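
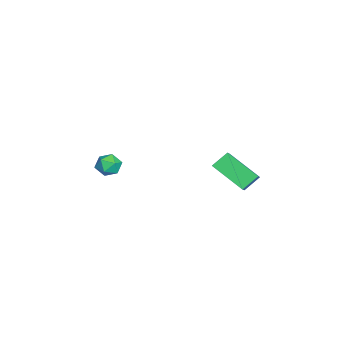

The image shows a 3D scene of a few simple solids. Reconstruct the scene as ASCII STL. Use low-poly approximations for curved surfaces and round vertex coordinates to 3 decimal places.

solid 
facet normal -0.427 0.652 0.626
outer loop
vertex -0.578 2.151 0.571
vertex 0.245 3.711 -0.493
vertex -1.535 2.186 -0.118
endloop
endfacet
facet normal -0.399 -0.758 0.516
outer loop
vertex -1.065 1.469 -0.807
vertex -0.578 2.151 0.571
vertex -1.535 2.186 -0.118
endloop
endfacet
facet normal -0.427 0.652 0.626
outer loop
vertex -1.535 2.186 -0.118
vertex 0.245 3.711 -0.493
vertex -0.712 3.746 -1.182
endloop
endfacet
facet normal -0.811 0.030 -0.584
outer loop
vertex -0.712 3.746 -1.182
vertex -1.065 1.469 -0.807
vertex -1.535 2.186 -0.118
endloop
endfacet
facet normal 0.811 -0.030 0.584
outer loop
vertex -0.578 2.151 0.571
vertex 0.715 2.994 -1.182
vertex 0.245 3.711 -0.493
endloop
endfacet
facet normal -0.399 -0.758 0.516
outer loop
vertex -0.108 1.434 -0.118
vertex -0.578 2.151 0.571
vertex -1.065 1.469 -0.807
endloop
endfacet
facet normal 0.811 -0.030 0.584
outer loop
vertex -0.108 1.434 -0.118
vertex 0.715 2.994 -1.182
vertex -0.578 2.151 0.571
endloop
endfacet
facet normal 0.399 0.758 -0.516
outer loop
vertex 0.245 3.711 -0.493
vertex 0.715 2.994 -1.182
vertex -0.712 3.746 -1.182
endloop
endfacet
facet normal -0.811 0.030 -0.584
outer loop
vertex -0.242 3.029 -1.871
vertex -1.065 1.469 -0.807
vertex -0.712 3.746 -1.182
endloop
endfacet
facet normal 0.399 0.758 -0.516
outer loop
vertex -0.712 3.746 -1.182
vertex 0.715 2.994 -1.182
vertex -0.242 3.029 -1.871
endloop
endfacet
facet normal 0.427 -0.652 -0.626
outer loop
vertex -0.242 3.029 -1.871
vertex -0.108 1.434 -0.118
vertex -1.065 1.469 -0.807
endloop
endfacet
facet normal 0.427 -0.652 -0.626
outer loop
vertex 0.715 2.994 -1.182
vertex -0.108 1.434 -0.118
vertex -0.242 3.029 -1.871
endloop
endfacet
facet normal -0.682 0.560 0.470
outer loop
vertex -1.929 -3.706 -1.09
vertex -1.48 -3.658 -0.496
vertex -1.436 -3.148 -1.039
endloop
endfacet
facet normal -0.717 0.655 -0.236
outer loop
vertex -1.929 -3.706 -1.09
vertex -1.436 -3.148 -1.039
vertex -1.539 -3.496 -1.691
endloop
endfacet
facet normal -0.842 0.021 -0.539
outer loop
vertex -1.929 -3.706 -1.09
vertex -1.539 -3.496 -1.691
vertex -1.647 -4.222 -1.551
endloop
endfacet
facet normal -0.885 -0.466 -0.020
outer loop
vertex -1.929 -3.706 -1.09
vertex -1.647 -4.222 -1.551
vertex -1.611 -4.322 -0.812
endloop
endfacet
facet normal -0.785 -0.133 0.604
outer loop
vertex -1.929 -3.706 -1.09
vertex -1.611 -4.322 -0.812
vertex -1.48 -3.658 -0.496
endloop
endfacet
facet normal -0.080 0.885 -0.460
outer loop
vertex -1.539 -3.496 -1.691
vertex -1.436 -3.148 -1.039
vertex -0.849 -3.318 -1.468
endloop
endfacet
facet normal -0.024 0.730 0.683
outer loop
vertex -1.436 -3.148 -1.039
vertex -1.48 -3.658 -0.496
vertex -0.813 -3.418 -0.729
endloop
endfacet
facet normal -0.190 -0.391 0.901
outer loop
vertex -1.48 -3.658 -0.496
vertex -1.611 -4.322 -0.812
vertex -0.921 -4.144 -0.589
endloop
endfacet
facet normal -0.349 -0.931 -0.109
outer loop
vertex -1.611 -4.322 -0.812
vertex -1.647 -4.222 -1.551
vertex -1.024 -4.492 -1.241
endloop
endfacet
facet normal -0.281 -0.141 -0.949
outer loop
vertex -1.647 -4.222 -1.551
vertex -1.539 -3.496 -1.691
vertex -0.98 -3.982 -1.784
endloop
endfacet
facet normal 0.885 0.466 0.020
outer loop
vertex -0.531 -3.934 -1.19
vertex -0.849 -3.318 -1.468
vertex -0.813 -3.418 -0.729
endloop
endfacet
facet normal 0.842 -0.021 0.539
outer loop
vertex -0.531 -3.934 -1.19
vertex -0.813 -3.418 -0.729
vertex -0.921 -4.144 -0.589
endloop
endfacet
facet normal 0.717 -0.655 0.236
outer loop
vertex -0.531 -3.934 -1.19
vertex -0.921 -4.144 -0.589
vertex -1.024 -4.492 -1.241
endloop
endfacet
facet normal 0.682 -0.560 -0.470
outer loop
vertex -0.531 -3.934 -1.19
vertex -1.024 -4.492 -1.241
vertex -0.98 -3.982 -1.784
endloop
endfacet
facet normal 0.785 0.133 -0.604
outer loop
vertex -0.531 -3.934 -1.19
vertex -0.98 -3.982 -1.784
vertex -0.849 -3.318 -1.468
endloop
endfacet
facet normal 0.349 0.931 0.109
outer loop
vertex -0.813 -3.418 -0.729
vertex -0.849 -3.318 -1.468
vertex -1.436 -3.148 -1.039
endloop
endfacet
facet normal 0.281 0.141 0.949
outer loop
vertex -0.921 -4.144 -0.589
vertex -0.813 -3.418 -0.729
vertex -1.48 -3.658 -0.496
endloop
endfacet
facet normal 0.080 -0.885 0.460
outer loop
vertex -1.024 -4.492 -1.241
vertex -0.921 -4.144 -0.589
vertex -1.611 -4.322 -0.812
endloop
endfacet
facet normal 0.024 -0.730 -0.683
outer loop
vertex -0.98 -3.982 -1.784
vertex -1.024 -4.492 -1.241
vertex -1.647 -4.222 -1.551
endloop
endfacet
facet normal 0.190 0.391 -0.901
outer loop
vertex -0.849 -3.318 -1.468
vertex -0.98 -3.982 -1.784
vertex -1.539 -3.496 -1.691
endloop
endfacet

endsolid


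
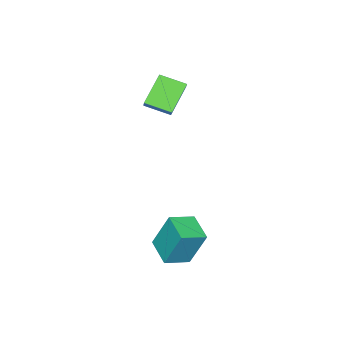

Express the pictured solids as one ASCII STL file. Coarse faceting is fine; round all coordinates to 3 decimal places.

solid 
facet normal -0.493 -0.832 0.256
outer loop
vertex 3.087 3.18 -0.596
vertex 1.875 3.771 -1.008
vertex 3.382 2.386 -2.605
endloop
endfacet
facet normal 0.860 -0.419 0.292
outer loop
vertex 4.165 3.709 -3.012
vertex 3.087 3.18 -0.596
vertex 3.382 2.386 -2.605
endloop
endfacet
facet normal -0.493 -0.832 0.256
outer loop
vertex 3.382 2.386 -2.605
vertex 1.875 3.771 -1.008
vertex 2.17 2.978 -3.017
endloop
endfacet
facet normal 0.136 -0.364 -0.922
outer loop
vertex 2.17 2.978 -3.017
vertex 4.165 3.709 -3.012
vertex 3.382 2.386 -2.605
endloop
endfacet
facet normal -0.136 0.364 0.921
outer loop
vertex 3.087 3.18 -0.596
vertex 2.658 5.094 -1.415
vertex 1.875 3.771 -1.008
endloop
endfacet
facet normal 0.860 -0.419 0.292
outer loop
vertex 3.87 4.502 -1.003
vertex 3.087 3.18 -0.596
vertex 4.165 3.709 -3.012
endloop
endfacet
facet normal -0.135 0.364 0.922
outer loop
vertex 3.87 4.502 -1.003
vertex 2.658 5.094 -1.415
vertex 3.087 3.18 -0.596
endloop
endfacet
facet normal -0.860 0.419 -0.292
outer loop
vertex 1.875 3.771 -1.008
vertex 2.658 5.094 -1.415
vertex 2.17 2.978 -3.017
endloop
endfacet
facet normal 0.136 -0.364 -0.921
outer loop
vertex 2.953 4.3 -3.424
vertex 4.165 3.709 -3.012
vertex 2.17 2.978 -3.017
endloop
endfacet
facet normal -0.860 0.419 -0.292
outer loop
vertex 2.17 2.978 -3.017
vertex 2.658 5.094 -1.415
vertex 2.953 4.3 -3.424
endloop
endfacet
facet normal 0.493 0.832 -0.256
outer loop
vertex 2.953 4.3 -3.424
vertex 3.87 4.502 -1.003
vertex 4.165 3.709 -3.012
endloop
endfacet
facet normal 0.493 0.831 -0.256
outer loop
vertex 2.658 5.094 -1.415
vertex 3.87 4.502 -1.003
vertex 2.953 4.3 -3.424
endloop
endfacet
facet normal -0.561 -0.483 -0.672
outer loop
vertex -3.476 -2.461 3.733
vertex -4.035 -1.143 3.252
vertex -2.032 -2.325 2.43
endloop
endfacet
facet normal 0.370 -0.873 0.319
outer loop
vertex -1.465 -1.837 3.108
vertex -3.476 -2.461 3.733
vertex -2.032 -2.325 2.43
endloop
endfacet
facet normal -0.561 -0.484 -0.672
outer loop
vertex -2.032 -2.325 2.43
vertex -4.035 -1.143 3.252
vertex -2.591 -1.007 1.948
endloop
endfacet
facet normal 0.740 0.069 -0.669
outer loop
vertex -2.591 -1.007 1.948
vertex -1.465 -1.837 3.108
vertex -2.032 -2.325 2.43
endloop
endfacet
facet normal -0.740 -0.070 0.669
outer loop
vertex -3.476 -2.461 3.733
vertex -3.468 -0.655 3.93
vertex -4.035 -1.143 3.252
endloop
endfacet
facet normal 0.370 -0.873 0.318
outer loop
vertex -2.909 -1.973 4.412
vertex -3.476 -2.461 3.733
vertex -1.465 -1.837 3.108
endloop
endfacet
facet normal -0.741 -0.070 0.668
outer loop
vertex -2.909 -1.973 4.412
vertex -3.468 -0.655 3.93
vertex -3.476 -2.461 3.733
endloop
endfacet
facet normal -0.370 0.873 -0.319
outer loop
vertex -4.035 -1.143 3.252
vertex -3.468 -0.655 3.93
vertex -2.591 -1.007 1.948
endloop
endfacet
facet normal 0.740 0.070 -0.669
outer loop
vertex -2.024 -0.519 2.627
vertex -1.465 -1.837 3.108
vertex -2.591 -1.007 1.948
endloop
endfacet
facet normal -0.370 0.873 -0.319
outer loop
vertex -2.591 -1.007 1.948
vertex -3.468 -0.655 3.93
vertex -2.024 -0.519 2.627
endloop
endfacet
facet normal 0.561 0.483 0.672
outer loop
vertex -2.024 -0.519 2.627
vertex -2.909 -1.973 4.412
vertex -1.465 -1.837 3.108
endloop
endfacet
facet normal 0.561 0.484 0.672
outer loop
vertex -3.468 -0.655 3.93
vertex -2.909 -1.973 4.412
vertex -2.024 -0.519 2.627
endloop
endfacet

endsolid


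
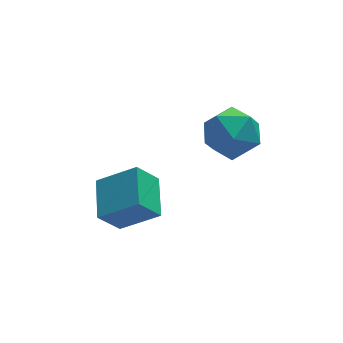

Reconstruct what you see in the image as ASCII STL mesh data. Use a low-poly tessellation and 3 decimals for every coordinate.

solid 
facet normal -0.895 0.219 0.389
outer loop
vertex 0.232 2.223 3.695
vertex -0.035 1.109 3.709
vertex 0.477 1.587 4.616
endloop
endfacet
facet normal -0.406 0.698 0.590
outer loop
vertex 0.232 2.223 3.695
vertex 0.477 1.587 4.616
vertex 1.237 2.354 4.231
endloop
endfacet
facet normal -0.129 0.992 0.000
outer loop
vertex 0.232 2.223 3.695
vertex 1.237 2.354 4.231
vertex 1.195 2.349 3.086
endloop
endfacet
facet normal -0.447 0.694 -0.564
outer loop
vertex 0.232 2.223 3.695
vertex 1.195 2.349 3.086
vertex 0.409 1.58 2.763
endloop
endfacet
facet normal -0.921 0.217 -0.324
outer loop
vertex 0.232 2.223 3.695
vertex 0.409 1.58 2.763
vertex -0.035 1.109 3.709
endloop
endfacet
facet normal 0.117 0.351 0.929
outer loop
vertex 1.237 2.354 4.231
vertex 0.477 1.587 4.616
vertex 1.591 1.32 4.577
endloop
endfacet
facet normal -0.674 -0.425 0.604
outer loop
vertex 0.477 1.587 4.616
vertex -0.035 1.109 3.709
vertex 0.805 0.551 4.254
endloop
endfacet
facet normal -0.716 -0.429 -0.550
outer loop
vertex -0.035 1.109 3.709
vertex 0.409 1.58 2.763
vertex 0.763 0.546 3.109
endloop
endfacet
facet normal 0.049 0.343 -0.938
outer loop
vertex 0.409 1.58 2.763
vertex 1.195 2.349 3.086
vertex 1.523 1.313 2.724
endloop
endfacet
facet normal 0.564 0.825 -0.024
outer loop
vertex 1.195 2.349 3.086
vertex 1.237 2.354 4.231
vertex 2.035 1.791 3.631
endloop
endfacet
facet normal 0.447 -0.694 0.564
outer loop
vertex 1.768 0.677 3.645
vertex 1.591 1.32 4.577
vertex 0.805 0.551 4.254
endloop
endfacet
facet normal 0.129 -0.992 -0.000
outer loop
vertex 1.768 0.677 3.645
vertex 0.805 0.551 4.254
vertex 0.763 0.546 3.109
endloop
endfacet
facet normal 0.406 -0.698 -0.590
outer loop
vertex 1.768 0.677 3.645
vertex 0.763 0.546 3.109
vertex 1.523 1.313 2.724
endloop
endfacet
facet normal 0.895 -0.219 -0.389
outer loop
vertex 1.768 0.677 3.645
vertex 1.523 1.313 2.724
vertex 2.035 1.791 3.631
endloop
endfacet
facet normal 0.921 -0.217 0.324
outer loop
vertex 1.768 0.677 3.645
vertex 2.035 1.791 3.631
vertex 1.591 1.32 4.577
endloop
endfacet
facet normal -0.049 -0.343 0.938
outer loop
vertex 0.805 0.551 4.254
vertex 1.591 1.32 4.577
vertex 0.477 1.587 4.616
endloop
endfacet
facet normal -0.564 -0.825 0.024
outer loop
vertex 0.763 0.546 3.109
vertex 0.805 0.551 4.254
vertex -0.035 1.109 3.709
endloop
endfacet
facet normal -0.117 -0.351 -0.929
outer loop
vertex 1.523 1.313 2.724
vertex 0.763 0.546 3.109
vertex 0.409 1.58 2.763
endloop
endfacet
facet normal 0.674 0.425 -0.604
outer loop
vertex 2.035 1.791 3.631
vertex 1.523 1.313 2.724
vertex 1.195 2.349 3.086
endloop
endfacet
facet normal 0.716 0.429 0.550
outer loop
vertex 1.591 1.32 4.577
vertex 2.035 1.791 3.631
vertex 1.237 2.354 4.231
endloop
endfacet
facet normal -0.617 -0.091 0.782
outer loop
vertex -2.354 0.991 0.943
vertex -2.049 2.587 1.37
vertex -3.694 1.514 -0.054
endloop
endfacet
facet normal -0.181 -0.950 -0.255
outer loop
vertex -2.891 1.633 -1.07
vertex -2.354 0.991 0.943
vertex -3.694 1.514 -0.054
endloop
endfacet
facet normal -0.617 -0.091 0.782
outer loop
vertex -3.694 1.514 -0.054
vertex -2.049 2.587 1.37
vertex -3.389 3.11 0.373
endloop
endfacet
facet normal -0.765 0.299 -0.570
outer loop
vertex -3.389 3.11 0.373
vertex -2.891 1.633 -1.07
vertex -3.694 1.514 -0.054
endloop
endfacet
facet normal 0.765 -0.299 0.570
outer loop
vertex -2.354 0.991 0.943
vertex -1.246 2.706 0.354
vertex -2.049 2.587 1.37
endloop
endfacet
facet normal -0.181 -0.950 -0.255
outer loop
vertex -1.551 1.11 -0.073
vertex -2.354 0.991 0.943
vertex -2.891 1.633 -1.07
endloop
endfacet
facet normal 0.765 -0.299 0.570
outer loop
vertex -1.551 1.11 -0.073
vertex -1.246 2.706 0.354
vertex -2.354 0.991 0.943
endloop
endfacet
facet normal 0.181 0.950 0.255
outer loop
vertex -2.049 2.587 1.37
vertex -1.246 2.706 0.354
vertex -3.389 3.11 0.373
endloop
endfacet
facet normal -0.765 0.299 -0.570
outer loop
vertex -2.586 3.229 -0.643
vertex -2.891 1.633 -1.07
vertex -3.389 3.11 0.373
endloop
endfacet
facet normal 0.181 0.950 0.255
outer loop
vertex -3.389 3.11 0.373
vertex -1.246 2.706 0.354
vertex -2.586 3.229 -0.643
endloop
endfacet
facet normal 0.617 0.091 -0.782
outer loop
vertex -2.586 3.229 -0.643
vertex -1.551 1.11 -0.073
vertex -2.891 1.633 -1.07
endloop
endfacet
facet normal 0.617 0.091 -0.782
outer loop
vertex -1.246 2.706 0.354
vertex -1.551 1.11 -0.073
vertex -2.586 3.229 -0.643
endloop
endfacet

endsolid


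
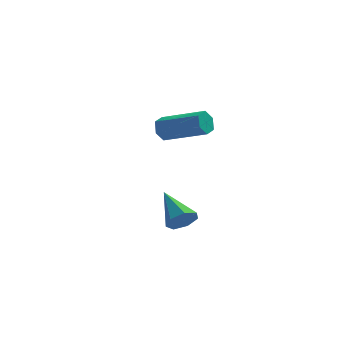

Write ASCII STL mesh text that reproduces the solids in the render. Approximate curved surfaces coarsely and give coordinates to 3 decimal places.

solid 
facet normal 0.506 -0.697 -0.509
outer loop
vertex -2.381 -3.703 -2.524
vertex -2.937 -3.777 -2.975
vertex -2.374 -3.331 -3.026
endloop
endfacet
facet normal 0.644 0.611 0.461
outer loop
vertex -2.381 -3.703 -2.524
vertex -2.374 -3.331 -3.026
vertex -3.863 -2.503 -2.045
endloop
endfacet
facet normal 0.506 -0.697 -0.509
outer loop
vertex -2.374 -3.331 -3.026
vertex -2.937 -3.777 -2.975
vertex -2.791 -3.295 -3.49
endloop
endfacet
facet normal 0.346 0.907 -0.240
outer loop
vertex -2.374 -3.331 -3.026
vertex -2.791 -3.295 -3.49
vertex -3.863 -2.503 -2.045
endloop
endfacet
facet normal 0.507 -0.696 -0.508
outer loop
vertex -2.791 -3.295 -3.49
vertex -2.937 -3.777 -2.975
vertex -3.317 -3.622 -3.567
endloop
endfacet
facet normal -0.340 0.695 -0.633
outer loop
vertex -2.791 -3.295 -3.49
vertex -3.317 -3.622 -3.567
vertex -3.863 -2.503 -2.045
endloop
endfacet
facet normal 0.507 -0.696 -0.508
outer loop
vertex -3.317 -3.622 -3.567
vertex -2.937 -3.777 -2.975
vertex -3.557 -4.066 -3.198
endloop
endfacet
facet normal -0.897 0.135 -0.421
outer loop
vertex -3.317 -3.622 -3.567
vertex -3.557 -4.066 -3.198
vertex -3.863 -2.503 -2.045
endloop
endfacet
facet normal 0.507 -0.696 -0.508
outer loop
vertex -3.557 -4.066 -3.198
vertex -2.937 -3.777 -2.975
vertex -3.33 -4.292 -2.662
endloop
endfacet
facet normal -0.906 -0.351 0.236
outer loop
vertex -3.557 -4.066 -3.198
vertex -3.33 -4.292 -2.662
vertex -3.863 -2.503 -2.045
endloop
endfacet
facet normal 0.506 -0.696 -0.510
outer loop
vertex -3.33 -4.292 -2.662
vertex -2.937 -3.777 -2.975
vertex -2.806 -4.131 -2.362
endloop
endfacet
facet normal -0.361 -0.398 0.843
outer loop
vertex -3.33 -4.292 -2.662
vertex -2.806 -4.131 -2.362
vertex -3.863 -2.503 -2.045
endloop
endfacet
facet normal 0.506 -0.696 -0.510
outer loop
vertex -2.806 -4.131 -2.362
vertex -2.937 -3.777 -2.975
vertex -2.381 -3.703 -2.524
endloop
endfacet
facet normal 0.329 0.030 0.944
outer loop
vertex -2.806 -4.131 -2.362
vertex -2.381 -3.703 -2.524
vertex -3.863 -2.503 -2.045
endloop
endfacet
facet normal -0.886 0.305 -0.349
outer loop
vertex -4.277 2.217 -0.922
vertex -4.566 1.962 -0.411
vertex -4.364 2.569 -0.394
endloop
endfacet
facet normal 0.443 0.778 -0.446
outer loop
vertex -4.277 2.217 -0.922
vertex -4.364 2.569 -0.394
vertex -2.345 1.553 -0.161
endloop
endfacet
facet normal 0.443 0.778 -0.446
outer loop
vertex -2.345 1.553 -0.161
vertex -4.364 2.569 -0.394
vertex -2.432 1.905 0.367
endloop
endfacet
facet normal 0.886 -0.304 0.349
outer loop
vertex -2.345 1.553 -0.161
vertex -2.432 1.905 0.367
vertex -2.634 1.298 0.351
endloop
endfacet
facet normal -0.886 0.305 -0.349
outer loop
vertex -4.364 2.569 -0.394
vertex -4.566 1.962 -0.411
vertex -4.653 2.314 0.117
endloop
endfacet
facet normal 0.104 0.865 0.491
outer loop
vertex -4.364 2.569 -0.394
vertex -4.653 2.314 0.117
vertex -2.432 1.905 0.367
endloop
endfacet
facet normal 0.104 0.866 0.489
outer loop
vertex -2.432 1.905 0.367
vertex -4.653 2.314 0.117
vertex -2.721 1.651 0.878
endloop
endfacet
facet normal 0.886 -0.304 0.350
outer loop
vertex -2.432 1.905 0.367
vertex -2.721 1.651 0.878
vertex -2.634 1.298 0.351
endloop
endfacet
facet normal -0.886 0.304 -0.349
outer loop
vertex -4.653 2.314 0.117
vertex -4.566 1.962 -0.411
vertex -4.855 1.707 0.101
endloop
endfacet
facet normal -0.339 0.088 0.937
outer loop
vertex -4.653 2.314 0.117
vertex -4.855 1.707 0.101
vertex -2.721 1.651 0.878
endloop
endfacet
facet normal -0.339 0.088 0.937
outer loop
vertex -2.721 1.651 0.878
vertex -4.855 1.707 0.101
vertex -2.923 1.043 0.862
endloop
endfacet
facet normal 0.886 -0.304 0.350
outer loop
vertex -2.721 1.651 0.878
vertex -2.923 1.043 0.862
vertex -2.634 1.298 0.351
endloop
endfacet
facet normal -0.886 0.304 -0.349
outer loop
vertex -4.855 1.707 0.101
vertex -4.566 1.962 -0.411
vertex -4.768 1.355 -0.427
endloop
endfacet
facet normal -0.443 -0.778 0.446
outer loop
vertex -4.855 1.707 0.101
vertex -4.768 1.355 -0.427
vertex -2.923 1.043 0.862
endloop
endfacet
facet normal -0.443 -0.778 0.446
outer loop
vertex -2.923 1.043 0.862
vertex -4.768 1.355 -0.427
vertex -2.836 0.691 0.334
endloop
endfacet
facet normal 0.886 -0.305 0.349
outer loop
vertex -2.923 1.043 0.862
vertex -2.836 0.691 0.334
vertex -2.634 1.298 0.351
endloop
endfacet
facet normal -0.886 0.304 -0.350
outer loop
vertex -4.768 1.355 -0.427
vertex -4.566 1.962 -0.411
vertex -4.479 1.609 -0.938
endloop
endfacet
facet normal -0.105 -0.866 -0.490
outer loop
vertex -4.768 1.355 -0.427
vertex -4.479 1.609 -0.938
vertex -2.836 0.691 0.334
endloop
endfacet
facet normal -0.104 -0.865 -0.490
outer loop
vertex -2.836 0.691 0.334
vertex -4.479 1.609 -0.938
vertex -2.547 0.946 -0.177
endloop
endfacet
facet normal 0.886 -0.305 0.349
outer loop
vertex -2.836 0.691 0.334
vertex -2.547 0.946 -0.177
vertex -2.634 1.298 0.351
endloop
endfacet
facet normal -0.886 0.304 -0.350
outer loop
vertex -4.479 1.609 -0.938
vertex -4.566 1.962 -0.411
vertex -4.277 2.217 -0.922
endloop
endfacet
facet normal 0.339 -0.088 -0.937
outer loop
vertex -4.479 1.609 -0.938
vertex -4.277 2.217 -0.922
vertex -2.547 0.946 -0.177
endloop
endfacet
facet normal 0.339 -0.088 -0.937
outer loop
vertex -2.547 0.946 -0.177
vertex -4.277 2.217 -0.922
vertex -2.345 1.553 -0.161
endloop
endfacet
facet normal 0.886 -0.304 0.349
outer loop
vertex -2.547 0.946 -0.177
vertex -2.345 1.553 -0.161
vertex -2.634 1.298 0.351
endloop
endfacet

endsolid


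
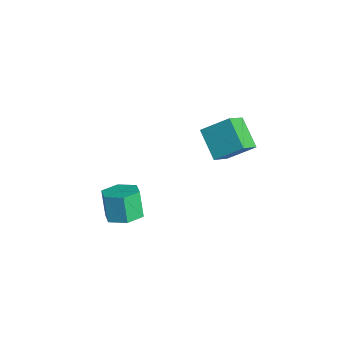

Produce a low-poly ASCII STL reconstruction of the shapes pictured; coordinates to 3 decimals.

solid 
facet normal -0.834 0.039 0.551
outer loop
vertex -2.593 1.281 3.144
vertex -1.82 2.585 4.222
vertex -3.171 2.413 2.188
endloop
endfacet
facet normal -0.416 -0.701 -0.579
outer loop
vertex -1.52 2.335 1.098
vertex -2.593 1.281 3.144
vertex -3.171 2.413 2.188
endloop
endfacet
facet normal -0.834 0.039 0.551
outer loop
vertex -3.171 2.413 2.188
vertex -1.82 2.585 4.222
vertex -2.398 3.717 3.266
endloop
endfacet
facet normal -0.363 0.712 -0.601
outer loop
vertex -2.398 3.717 3.266
vertex -1.52 2.335 1.098
vertex -3.171 2.413 2.188
endloop
endfacet
facet normal 0.363 -0.712 0.601
outer loop
vertex -2.593 1.281 3.144
vertex -0.169 2.507 3.132
vertex -1.82 2.585 4.222
endloop
endfacet
facet normal -0.416 -0.701 -0.579
outer loop
vertex -0.942 1.203 2.054
vertex -2.593 1.281 3.144
vertex -1.52 2.335 1.098
endloop
endfacet
facet normal 0.363 -0.712 0.601
outer loop
vertex -0.942 1.203 2.054
vertex -0.169 2.507 3.132
vertex -2.593 1.281 3.144
endloop
endfacet
facet normal 0.416 0.701 0.579
outer loop
vertex -1.82 2.585 4.222
vertex -0.169 2.507 3.132
vertex -2.398 3.717 3.266
endloop
endfacet
facet normal -0.363 0.712 -0.601
outer loop
vertex -0.747 3.639 2.176
vertex -1.52 2.335 1.098
vertex -2.398 3.717 3.266
endloop
endfacet
facet normal 0.416 0.701 0.579
outer loop
vertex -2.398 3.717 3.266
vertex -0.169 2.507 3.132
vertex -0.747 3.639 2.176
endloop
endfacet
facet normal 0.834 -0.039 -0.551
outer loop
vertex -0.747 3.639 2.176
vertex -0.942 1.203 2.054
vertex -1.52 2.335 1.098
endloop
endfacet
facet normal 0.834 -0.039 -0.551
outer loop
vertex -0.169 2.507 3.132
vertex -0.942 1.203 2.054
vertex -0.747 3.639 2.176
endloop
endfacet
facet normal 0.403 -0.075 -0.912
outer loop
vertex -0.347 -3.228 -0.164
vertex -1.071 -3.971 -0.423
vertex -1.279 -2.936 -0.6
endloop
endfacet
facet normal 0.280 0.959 0.045
outer loop
vertex -0.347 -3.228 -0.164
vertex -1.279 -2.936 -0.6
vertex -1.004 -3.106 1.323
endloop
endfacet
facet normal 0.279 0.959 0.045
outer loop
vertex -1.004 -3.106 1.323
vertex -1.279 -2.936 -0.6
vertex -1.937 -2.814 0.886
endloop
endfacet
facet normal -0.404 0.075 0.912
outer loop
vertex -1.004 -3.106 1.323
vertex -1.937 -2.814 0.886
vertex -1.729 -3.849 1.063
endloop
endfacet
facet normal 0.404 -0.075 -0.912
outer loop
vertex -1.279 -2.936 -0.6
vertex -1.071 -3.971 -0.423
vertex -2.004 -3.68 -0.86
endloop
endfacet
facet normal -0.615 0.715 -0.331
outer loop
vertex -1.279 -2.936 -0.6
vertex -2.004 -3.68 -0.86
vertex -1.937 -2.814 0.886
endloop
endfacet
facet normal -0.616 0.715 -0.331
outer loop
vertex -1.937 -2.814 0.886
vertex -2.004 -3.68 -0.86
vertex -2.661 -3.558 0.627
endloop
endfacet
facet normal -0.403 0.075 0.912
outer loop
vertex -1.937 -2.814 0.886
vertex -2.661 -3.558 0.627
vertex -1.729 -3.849 1.063
endloop
endfacet
facet normal 0.404 -0.075 -0.912
outer loop
vertex -2.004 -3.68 -0.86
vertex -1.071 -3.971 -0.423
vertex -1.796 -4.714 -0.683
endloop
endfacet
facet normal -0.894 -0.244 -0.375
outer loop
vertex -2.004 -3.68 -0.86
vertex -1.796 -4.714 -0.683
vertex -2.661 -3.558 0.627
endloop
endfacet
facet normal -0.894 -0.244 -0.375
outer loop
vertex -2.661 -3.558 0.627
vertex -1.796 -4.714 -0.683
vertex -2.453 -4.592 0.804
endloop
endfacet
facet normal -0.403 0.075 0.912
outer loop
vertex -2.661 -3.558 0.627
vertex -2.453 -4.592 0.804
vertex -1.729 -3.849 1.063
endloop
endfacet
facet normal 0.404 -0.075 -0.912
outer loop
vertex -1.796 -4.714 -0.683
vertex -1.071 -3.971 -0.423
vertex -0.863 -5.006 -0.246
endloop
endfacet
facet normal -0.279 -0.959 -0.045
outer loop
vertex -1.796 -4.714 -0.683
vertex -0.863 -5.006 -0.246
vertex -2.453 -4.592 0.804
endloop
endfacet
facet normal -0.279 -0.959 -0.045
outer loop
vertex -2.453 -4.592 0.804
vertex -0.863 -5.006 -0.246
vertex -1.521 -4.884 1.24
endloop
endfacet
facet normal -0.403 0.075 0.912
outer loop
vertex -2.453 -4.592 0.804
vertex -1.521 -4.884 1.24
vertex -1.729 -3.849 1.063
endloop
endfacet
facet normal 0.403 -0.075 -0.912
outer loop
vertex -0.863 -5.006 -0.246
vertex -1.071 -3.971 -0.423
vertex -0.139 -4.262 0.013
endloop
endfacet
facet normal 0.616 -0.715 0.331
outer loop
vertex -0.863 -5.006 -0.246
vertex -0.139 -4.262 0.013
vertex -1.521 -4.884 1.24
endloop
endfacet
facet normal 0.616 -0.715 0.331
outer loop
vertex -1.521 -4.884 1.24
vertex -0.139 -4.262 0.013
vertex -0.796 -4.14 1.5
endloop
endfacet
facet normal -0.404 0.075 0.912
outer loop
vertex -1.521 -4.884 1.24
vertex -0.796 -4.14 1.5
vertex -1.729 -3.849 1.063
endloop
endfacet
facet normal 0.403 -0.075 -0.912
outer loop
vertex -0.139 -4.262 0.013
vertex -1.071 -3.971 -0.423
vertex -0.347 -3.228 -0.164
endloop
endfacet
facet normal 0.894 0.244 0.375
outer loop
vertex -0.139 -4.262 0.013
vertex -0.347 -3.228 -0.164
vertex -0.796 -4.14 1.5
endloop
endfacet
facet normal 0.894 0.244 0.375
outer loop
vertex -0.796 -4.14 1.5
vertex -0.347 -3.228 -0.164
vertex -1.004 -3.106 1.323
endloop
endfacet
facet normal -0.404 0.075 0.912
outer loop
vertex -0.796 -4.14 1.5
vertex -1.004 -3.106 1.323
vertex -1.729 -3.849 1.063
endloop
endfacet

endsolid


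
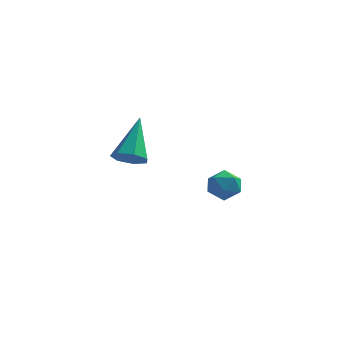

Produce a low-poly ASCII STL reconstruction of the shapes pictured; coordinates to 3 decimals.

solid 
facet normal -0.897 -0.314 0.312
outer loop
vertex 1.617 -1.068 -2.448
vertex 1.725 -1.705 -2.778
vertex 1.933 -1.614 -2.089
endloop
endfacet
facet normal -0.614 0.154 0.774
outer loop
vertex 1.617 -1.068 -2.448
vertex 1.933 -1.614 -2.089
vertex 2.189 -0.938 -2.02
endloop
endfacet
facet normal -0.491 0.760 0.425
outer loop
vertex 1.617 -1.068 -2.448
vertex 2.189 -0.938 -2.02
vertex 2.137 -0.611 -2.665
endloop
endfacet
facet normal -0.696 0.671 -0.254
outer loop
vertex 1.617 -1.068 -2.448
vertex 2.137 -0.611 -2.665
vertex 1.851 -1.085 -3.134
endloop
endfacet
facet normal -0.946 0.007 -0.323
outer loop
vertex 1.617 -1.068 -2.448
vertex 1.851 -1.085 -3.134
vertex 1.725 -1.705 -2.778
endloop
endfacet
facet normal 0.014 -0.107 0.994
outer loop
vertex 2.189 -0.938 -2.02
vertex 1.933 -1.614 -2.089
vertex 2.649 -1.495 -2.086
endloop
endfacet
facet normal -0.443 -0.862 0.248
outer loop
vertex 1.933 -1.614 -2.089
vertex 1.725 -1.705 -2.778
vertex 2.363 -1.969 -2.555
endloop
endfacet
facet normal -0.525 -0.341 -0.780
outer loop
vertex 1.725 -1.705 -2.778
vertex 1.851 -1.085 -3.134
vertex 2.311 -1.642 -3.2
endloop
endfacet
facet normal -0.119 0.734 -0.669
outer loop
vertex 1.851 -1.085 -3.134
vertex 2.137 -0.611 -2.665
vertex 2.567 -0.966 -3.131
endloop
endfacet
facet normal 0.214 0.878 0.428
outer loop
vertex 2.137 -0.611 -2.665
vertex 2.189 -0.938 -2.02
vertex 2.775 -0.875 -2.442
endloop
endfacet
facet normal 0.696 -0.671 0.254
outer loop
vertex 2.883 -1.512 -2.772
vertex 2.649 -1.495 -2.086
vertex 2.363 -1.969 -2.555
endloop
endfacet
facet normal 0.491 -0.760 -0.425
outer loop
vertex 2.883 -1.512 -2.772
vertex 2.363 -1.969 -2.555
vertex 2.311 -1.642 -3.2
endloop
endfacet
facet normal 0.614 -0.154 -0.774
outer loop
vertex 2.883 -1.512 -2.772
vertex 2.311 -1.642 -3.2
vertex 2.567 -0.966 -3.131
endloop
endfacet
facet normal 0.897 0.314 -0.312
outer loop
vertex 2.883 -1.512 -2.772
vertex 2.567 -0.966 -3.131
vertex 2.775 -0.875 -2.442
endloop
endfacet
facet normal 0.946 -0.007 0.323
outer loop
vertex 2.883 -1.512 -2.772
vertex 2.775 -0.875 -2.442
vertex 2.649 -1.495 -2.086
endloop
endfacet
facet normal 0.119 -0.734 0.669
outer loop
vertex 2.363 -1.969 -2.555
vertex 2.649 -1.495 -2.086
vertex 1.933 -1.614 -2.089
endloop
endfacet
facet normal -0.214 -0.878 -0.428
outer loop
vertex 2.311 -1.642 -3.2
vertex 2.363 -1.969 -2.555
vertex 1.725 -1.705 -2.778
endloop
endfacet
facet normal -0.014 0.107 -0.994
outer loop
vertex 2.567 -0.966 -3.131
vertex 2.311 -1.642 -3.2
vertex 1.851 -1.085 -3.134
endloop
endfacet
facet normal 0.443 0.862 -0.248
outer loop
vertex 2.775 -0.875 -2.442
vertex 2.567 -0.966 -3.131
vertex 2.137 -0.611 -2.665
endloop
endfacet
facet normal 0.525 0.341 0.780
outer loop
vertex 2.649 -1.495 -2.086
vertex 2.775 -0.875 -2.442
vertex 2.189 -0.938 -2.02
endloop
endfacet
facet normal -0.029 -0.704 -0.710
outer loop
vertex -1.448 2.576 -3.468
vertex -2.181 2.732 -3.593
vertex -1.568 3.039 -3.922
endloop
endfacet
facet normal 0.946 0.315 0.071
outer loop
vertex -1.448 2.576 -3.468
vertex -1.568 3.039 -3.922
vertex -2.119 4.268 -2.047
endloop
endfacet
facet normal -0.028 -0.704 -0.710
outer loop
vertex -1.568 3.039 -3.922
vertex -2.181 2.732 -3.593
vertex -2.15 3.271 -4.129
endloop
endfacet
facet normal 0.457 0.799 -0.390
outer loop
vertex -1.568 3.039 -3.922
vertex -2.15 3.271 -4.129
vertex -2.119 4.268 -2.047
endloop
endfacet
facet normal -0.029 -0.704 -0.710
outer loop
vertex -2.15 3.271 -4.129
vertex -2.181 2.732 -3.593
vertex -2.755 3.097 -3.932
endloop
endfacet
facet normal -0.371 0.840 -0.397
outer loop
vertex -2.15 3.271 -4.129
vertex -2.755 3.097 -3.932
vertex -2.119 4.268 -2.047
endloop
endfacet
facet normal -0.029 -0.704 -0.709
outer loop
vertex -2.755 3.097 -3.932
vertex -2.181 2.732 -3.593
vertex -2.928 2.649 -3.48
endloop
endfacet
facet normal -0.912 0.407 0.055
outer loop
vertex -2.755 3.097 -3.932
vertex -2.928 2.649 -3.48
vertex -2.119 4.268 -2.047
endloop
endfacet
facet normal -0.029 -0.704 -0.710
outer loop
vertex -2.928 2.649 -3.48
vertex -2.181 2.732 -3.593
vertex -2.539 2.264 -3.114
endloop
endfacet
facet normal -0.761 -0.174 0.626
outer loop
vertex -2.928 2.649 -3.48
vertex -2.539 2.264 -3.114
vertex -2.119 4.268 -2.047
endloop
endfacet
facet normal -0.029 -0.704 -0.709
outer loop
vertex -2.539 2.264 -3.114
vertex -2.181 2.732 -3.593
vertex -1.88 2.231 -3.108
endloop
endfacet
facet normal -0.031 -0.465 0.885
outer loop
vertex -2.539 2.264 -3.114
vertex -1.88 2.231 -3.108
vertex -2.119 4.268 -2.047
endloop
endfacet
facet normal -0.029 -0.704 -0.709
outer loop
vertex -1.88 2.231 -3.108
vertex -2.181 2.732 -3.593
vertex -1.448 2.576 -3.468
endloop
endfacet
facet normal 0.729 -0.247 0.638
outer loop
vertex -1.88 2.231 -3.108
vertex -1.448 2.576 -3.468
vertex -2.119 4.268 -2.047
endloop
endfacet

endsolid


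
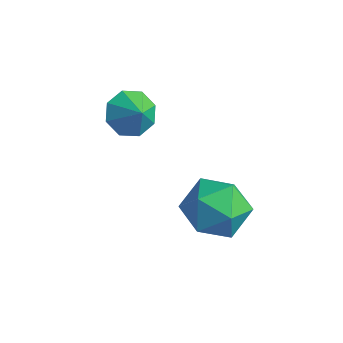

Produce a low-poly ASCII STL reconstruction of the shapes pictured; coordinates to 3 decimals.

solid 
facet normal -0.748 0.655 0.112
outer loop
vertex 1.249 2.685 -3.271
vertex 1.319 2.553 -2.029
vertex 2.001 3.43 -2.605
endloop
endfacet
facet normal -0.369 0.798 -0.477
outer loop
vertex 1.249 2.685 -3.271
vertex 2.001 3.43 -2.605
vertex 2.394 2.96 -3.696
endloop
endfacet
facet normal -0.386 0.221 -0.896
outer loop
vertex 1.249 2.685 -3.271
vertex 2.394 2.96 -3.696
vertex 1.954 1.793 -3.794
endloop
endfacet
facet normal -0.774 -0.279 -0.568
outer loop
vertex 1.249 2.685 -3.271
vertex 1.954 1.793 -3.794
vertex 1.289 1.541 -2.764
endloop
endfacet
facet normal -0.998 -0.010 0.055
outer loop
vertex 1.249 2.685 -3.271
vertex 1.289 1.541 -2.764
vertex 1.319 2.553 -2.029
endloop
endfacet
facet normal 0.308 0.909 -0.281
outer loop
vertex 2.394 2.96 -3.696
vertex 2.001 3.43 -2.605
vertex 3.171 2.999 -2.716
endloop
endfacet
facet normal -0.304 0.677 0.670
outer loop
vertex 2.001 3.43 -2.605
vertex 1.319 2.553 -2.029
vertex 2.506 2.747 -1.686
endloop
endfacet
facet normal -0.710 -0.400 0.579
outer loop
vertex 1.319 2.553 -2.029
vertex 1.289 1.541 -2.764
vertex 2.066 1.58 -1.784
endloop
endfacet
facet normal -0.348 -0.834 -0.429
outer loop
vertex 1.289 1.541 -2.764
vertex 1.954 1.793 -3.794
vertex 2.459 1.11 -2.875
endloop
endfacet
facet normal 0.281 -0.026 -0.959
outer loop
vertex 1.954 1.793 -3.794
vertex 2.394 2.96 -3.696
vertex 3.141 1.987 -3.451
endloop
endfacet
facet normal 0.774 0.279 0.568
outer loop
vertex 3.211 1.855 -2.209
vertex 3.171 2.999 -2.716
vertex 2.506 2.747 -1.686
endloop
endfacet
facet normal 0.386 -0.221 0.896
outer loop
vertex 3.211 1.855 -2.209
vertex 2.506 2.747 -1.686
vertex 2.066 1.58 -1.784
endloop
endfacet
facet normal 0.369 -0.798 0.477
outer loop
vertex 3.211 1.855 -2.209
vertex 2.066 1.58 -1.784
vertex 2.459 1.11 -2.875
endloop
endfacet
facet normal 0.748 -0.655 -0.112
outer loop
vertex 3.211 1.855 -2.209
vertex 2.459 1.11 -2.875
vertex 3.141 1.987 -3.451
endloop
endfacet
facet normal 0.998 0.010 -0.055
outer loop
vertex 3.211 1.855 -2.209
vertex 3.141 1.987 -3.451
vertex 3.171 2.999 -2.716
endloop
endfacet
facet normal 0.348 0.834 0.429
outer loop
vertex 2.506 2.747 -1.686
vertex 3.171 2.999 -2.716
vertex 2.001 3.43 -2.605
endloop
endfacet
facet normal -0.281 0.026 0.959
outer loop
vertex 2.066 1.58 -1.784
vertex 2.506 2.747 -1.686
vertex 1.319 2.553 -2.029
endloop
endfacet
facet normal -0.308 -0.909 0.281
outer loop
vertex 2.459 1.11 -2.875
vertex 2.066 1.58 -1.784
vertex 1.289 1.541 -2.764
endloop
endfacet
facet normal 0.304 -0.677 -0.670
outer loop
vertex 3.141 1.987 -3.451
vertex 2.459 1.11 -2.875
vertex 1.954 1.793 -3.794
endloop
endfacet
facet normal 0.710 0.400 -0.579
outer loop
vertex 3.171 2.999 -2.716
vertex 3.141 1.987 -3.451
vertex 2.394 2.96 -3.696
endloop
endfacet
facet normal -0.710 0.217 -0.670
outer loop
vertex -0.979 2.178 -1.077
vertex -1.552 2.39 -0.402
vertex -0.943 2.85 -0.898
endloop
endfacet
facet normal 0.994 -0.024 -0.111
outer loop
vertex -0.979 2.178 -1.077
vertex -0.943 2.85 -0.898
vertex -0.828 2.17 0.282
endloop
endfacet
facet normal -0.709 0.216 -0.671
outer loop
vertex -0.943 2.85 -0.898
vertex -1.552 2.39 -0.402
vertex -1.264 3.253 -0.429
endloop
endfacet
facet normal 0.863 0.470 0.187
outer loop
vertex -0.943 2.85 -0.898
vertex -1.264 3.253 -0.429
vertex -0.828 2.17 0.282
endloop
endfacet
facet normal -0.710 0.216 -0.670
outer loop
vertex -1.264 3.253 -0.429
vertex -1.552 2.39 -0.402
vertex -1.753 3.15 0.056
endloop
endfacet
facet normal 0.491 0.608 0.624
outer loop
vertex -1.264 3.253 -0.429
vertex -1.753 3.15 0.056
vertex -0.828 2.17 0.282
endloop
endfacet
facet normal -0.710 0.216 -0.671
outer loop
vertex -1.753 3.15 0.056
vertex -1.552 2.39 -0.402
vertex -2.125 2.603 0.273
endloop
endfacet
facet normal 0.097 0.309 0.946
outer loop
vertex -1.753 3.15 0.056
vertex -2.125 2.603 0.273
vertex -0.828 2.17 0.282
endloop
endfacet
facet normal -0.710 0.216 -0.671
outer loop
vertex -2.125 2.603 0.273
vertex -1.552 2.39 -0.402
vertex -2.161 1.93 0.094
endloop
endfacet
facet normal -0.091 -0.251 0.964
outer loop
vertex -2.125 2.603 0.273
vertex -2.161 1.93 0.094
vertex -0.828 2.17 0.282
endloop
endfacet
facet normal -0.709 0.216 -0.671
outer loop
vertex -2.161 1.93 0.094
vertex -1.552 2.39 -0.402
vertex -1.84 1.528 -0.375
endloop
endfacet
facet normal 0.040 -0.745 0.666
outer loop
vertex -2.161 1.93 0.094
vertex -1.84 1.528 -0.375
vertex -0.828 2.17 0.282
endloop
endfacet
facet normal -0.710 0.216 -0.670
outer loop
vertex -1.84 1.528 -0.375
vertex -1.552 2.39 -0.402
vertex -1.351 1.63 -0.86
endloop
endfacet
facet normal 0.411 -0.882 0.229
outer loop
vertex -1.84 1.528 -0.375
vertex -1.351 1.63 -0.86
vertex -0.828 2.17 0.282
endloop
endfacet
facet normal -0.710 0.216 -0.670
outer loop
vertex -1.351 1.63 -0.86
vertex -1.552 2.39 -0.402
vertex -0.979 2.178 -1.077
endloop
endfacet
facet normal 0.806 -0.584 -0.093
outer loop
vertex -1.351 1.63 -0.86
vertex -0.979 2.178 -1.077
vertex -0.828 2.17 0.282
endloop
endfacet

endsolid


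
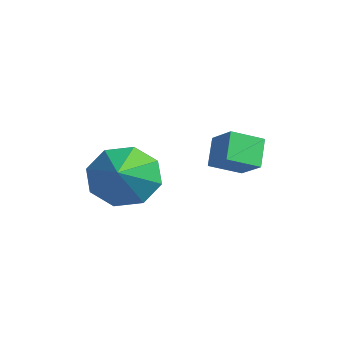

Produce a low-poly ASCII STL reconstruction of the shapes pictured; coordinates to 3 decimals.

solid 
facet normal -0.525 0.395 0.754
outer loop
vertex 0.968 1.596 1.957
vertex 1.758 1.695 2.456
vertex 1.094 2.473 1.585
endloop
endfacet
facet normal -0.841 -0.104 -0.531
outer loop
vertex 1.582 2.105 0.884
vertex 0.968 1.596 1.957
vertex 1.094 2.473 1.585
endloop
endfacet
facet normal -0.525 0.396 0.754
outer loop
vertex 1.094 2.473 1.585
vertex 1.758 1.695 2.456
vertex 1.884 2.571 2.084
endloop
endfacet
facet normal 0.132 0.912 -0.387
outer loop
vertex 1.884 2.571 2.084
vertex 1.582 2.105 0.884
vertex 1.094 2.473 1.585
endloop
endfacet
facet normal -0.131 -0.912 0.388
outer loop
vertex 0.968 1.596 1.957
vertex 2.246 1.327 1.755
vertex 1.758 1.695 2.456
endloop
endfacet
facet normal -0.841 -0.104 -0.531
outer loop
vertex 1.456 1.229 1.256
vertex 0.968 1.596 1.957
vertex 1.582 2.105 0.884
endloop
endfacet
facet normal -0.131 -0.913 0.387
outer loop
vertex 1.456 1.229 1.256
vertex 2.246 1.327 1.755
vertex 0.968 1.596 1.957
endloop
endfacet
facet normal 0.841 0.104 0.531
outer loop
vertex 1.758 1.695 2.456
vertex 2.246 1.327 1.755
vertex 1.884 2.571 2.084
endloop
endfacet
facet normal 0.130 0.913 -0.387
outer loop
vertex 2.372 2.204 1.383
vertex 1.582 2.105 0.884
vertex 1.884 2.571 2.084
endloop
endfacet
facet normal 0.841 0.104 0.531
outer loop
vertex 1.884 2.571 2.084
vertex 2.246 1.327 1.755
vertex 2.372 2.204 1.383
endloop
endfacet
facet normal 0.525 -0.395 -0.753
outer loop
vertex 2.372 2.204 1.383
vertex 1.456 1.229 1.256
vertex 1.582 2.105 0.884
endloop
endfacet
facet normal 0.525 -0.395 -0.754
outer loop
vertex 2.246 1.327 1.755
vertex 1.456 1.229 1.256
vertex 2.372 2.204 1.383
endloop
endfacet
facet normal -0.761 0.449 -0.468
outer loop
vertex -0.92 -0.249 -0.832
vertex -1.206 0.174 0.039
vertex -0.587 0.438 -0.714
endloop
endfacet
facet normal 0.794 -0.294 -0.532
outer loop
vertex -0.92 -0.249 -0.832
vertex -0.587 0.438 -0.714
vertex 0.066 -0.574 0.821
endloop
endfacet
facet normal -0.761 0.448 -0.469
outer loop
vertex -0.587 0.438 -0.714
vertex -1.206 0.174 0.039
vertex -0.617 0.972 -0.155
endloop
endfacet
facet normal 0.936 0.278 -0.215
outer loop
vertex -0.587 0.438 -0.714
vertex -0.617 0.972 -0.155
vertex 0.066 -0.574 0.821
endloop
endfacet
facet normal -0.761 0.448 -0.468
outer loop
vertex -0.617 0.972 -0.155
vertex -1.206 0.174 0.039
vertex -0.992 1.038 0.518
endloop
endfacet
facet normal 0.747 0.558 0.361
outer loop
vertex -0.617 0.972 -0.155
vertex -0.992 1.038 0.518
vertex 0.066 -0.574 0.821
endloop
endfacet
facet normal -0.762 0.448 -0.468
outer loop
vertex -0.992 1.038 0.518
vertex -1.206 0.174 0.039
vertex -1.492 0.598 0.91
endloop
endfacet
facet normal 0.337 0.383 0.860
outer loop
vertex -0.992 1.038 0.518
vertex -1.492 0.598 0.91
vertex 0.066 -0.574 0.821
endloop
endfacet
facet normal -0.761 0.449 -0.468
outer loop
vertex -1.492 0.598 0.91
vertex -1.206 0.174 0.039
vertex -1.825 -0.09 0.792
endloop
endfacet
facet normal -0.052 -0.144 0.988
outer loop
vertex -1.492 0.598 0.91
vertex -1.825 -0.09 0.792
vertex 0.066 -0.574 0.821
endloop
endfacet
facet normal -0.761 0.448 -0.468
outer loop
vertex -1.825 -0.09 0.792
vertex -1.206 0.174 0.039
vertex -1.795 -0.623 0.233
endloop
endfacet
facet normal -0.193 -0.715 0.672
outer loop
vertex -1.825 -0.09 0.792
vertex -1.795 -0.623 0.233
vertex 0.066 -0.574 0.821
endloop
endfacet
facet normal -0.761 0.448 -0.469
outer loop
vertex -1.795 -0.623 0.233
vertex -1.206 0.174 0.039
vertex -1.42 -0.689 -0.439
endloop
endfacet
facet normal -0.004 -0.995 0.096
outer loop
vertex -1.795 -0.623 0.233
vertex -1.42 -0.689 -0.439
vertex 0.066 -0.574 0.821
endloop
endfacet
facet normal -0.762 0.448 -0.468
outer loop
vertex -1.42 -0.689 -0.439
vertex -1.206 0.174 0.039
vertex -0.92 -0.249 -0.832
endloop
endfacet
facet normal 0.405 -0.821 -0.403
outer loop
vertex -1.42 -0.689 -0.439
vertex -0.92 -0.249 -0.832
vertex 0.066 -0.574 0.821
endloop
endfacet

endsolid


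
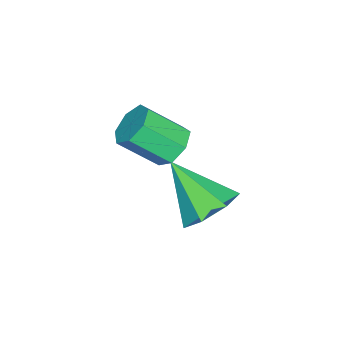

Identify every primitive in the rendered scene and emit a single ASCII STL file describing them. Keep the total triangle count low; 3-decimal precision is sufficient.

solid 
facet normal 0.201 0.713 -0.672
outer loop
vertex -0.932 0.541 -3.275
vertex -1.868 0.456 -3.645
vertex -1.535 1.059 -2.906
endloop
endfacet
facet normal 0.552 0.050 0.832
outer loop
vertex -0.932 0.541 -3.275
vertex -1.535 1.059 -2.906
vertex -2.272 -0.976 -2.295
endloop
endfacet
facet normal 0.202 0.712 -0.672
outer loop
vertex -1.535 1.059 -2.906
vertex -1.868 0.456 -3.645
vertex -2.388 1.123 -3.094
endloop
endfacet
facet normal -0.178 0.341 0.923
outer loop
vertex -1.535 1.059 -2.906
vertex -2.388 1.123 -3.094
vertex -2.272 -0.976 -2.295
endloop
endfacet
facet normal 0.201 0.712 -0.673
outer loop
vertex -2.388 1.123 -3.094
vertex -1.868 0.456 -3.645
vertex -2.85 0.685 -3.696
endloop
endfacet
facet normal -0.835 0.155 0.528
outer loop
vertex -2.388 1.123 -3.094
vertex -2.85 0.685 -3.696
vertex -2.272 -0.976 -2.295
endloop
endfacet
facet normal 0.201 0.713 -0.671
outer loop
vertex -2.85 0.685 -3.696
vertex -1.868 0.456 -3.645
vertex -2.572 0.075 -4.261
endloop
endfacet
facet normal -0.927 -0.370 -0.056
outer loop
vertex -2.85 0.685 -3.696
vertex -2.572 0.075 -4.261
vertex -2.272 -0.976 -2.295
endloop
endfacet
facet normal 0.202 0.713 -0.672
outer loop
vertex -2.572 0.075 -4.261
vertex -1.868 0.456 -3.645
vertex -1.764 -0.248 -4.361
endloop
endfacet
facet normal -0.383 -0.838 -0.389
outer loop
vertex -2.572 0.075 -4.261
vertex -1.764 -0.248 -4.361
vertex -2.272 -0.976 -2.295
endloop
endfacet
facet normal 0.201 0.713 -0.672
outer loop
vertex -1.764 -0.248 -4.361
vertex -1.868 0.456 -3.645
vertex -1.034 -0.041 -3.923
endloop
endfacet
facet normal 0.386 -0.896 -0.221
outer loop
vertex -1.764 -0.248 -4.361
vertex -1.034 -0.041 -3.923
vertex -2.272 -0.976 -2.295
endloop
endfacet
facet normal 0.201 0.713 -0.672
outer loop
vertex -1.034 -0.041 -3.923
vertex -1.868 0.456 -3.645
vertex -0.932 0.541 -3.275
endloop
endfacet
facet normal 0.803 -0.501 0.323
outer loop
vertex -1.034 -0.041 -3.923
vertex -0.932 0.541 -3.275
vertex -2.272 -0.976 -2.295
endloop
endfacet
facet normal -0.288 0.707 -0.646
outer loop
vertex -1.405 -0.953 -1.658
vertex -1.951 -0.746 -1.188
vertex -1.246 -0.493 -1.225
endloop
endfacet
facet normal 0.926 0.033 -0.376
outer loop
vertex -1.405 -0.953 -1.658
vertex -1.246 -0.493 -1.225
vertex -0.962 -2.042 -0.662
endloop
endfacet
facet normal 0.927 0.034 -0.375
outer loop
vertex -0.962 -2.042 -0.662
vertex -1.246 -0.493 -1.225
vertex -0.804 -1.582 -0.23
endloop
endfacet
facet normal 0.287 -0.706 0.647
outer loop
vertex -0.962 -2.042 -0.662
vertex -0.804 -1.582 -0.23
vertex -1.509 -1.834 -0.192
endloop
endfacet
facet normal -0.288 0.707 -0.646
outer loop
vertex -1.246 -0.493 -1.225
vertex -1.951 -0.746 -1.188
vertex -1.618 -0.224 -0.765
endloop
endfacet
facet normal 0.768 0.573 0.286
outer loop
vertex -1.246 -0.493 -1.225
vertex -1.618 -0.224 -0.765
vertex -0.804 -1.582 -0.23
endloop
endfacet
facet normal 0.769 0.573 0.285
outer loop
vertex -0.804 -1.582 -0.23
vertex -1.618 -0.224 -0.765
vertex -1.176 -1.312 0.231
endloop
endfacet
facet normal 0.288 -0.707 0.646
outer loop
vertex -0.804 -1.582 -0.23
vertex -1.176 -1.312 0.231
vertex -1.509 -1.834 -0.192
endloop
endfacet
facet normal -0.287 0.707 -0.646
outer loop
vertex -1.618 -0.224 -0.765
vertex -1.951 -0.746 -1.188
vertex -2.241 -0.347 -0.623
endloop
endfacet
facet normal 0.032 0.682 0.731
outer loop
vertex -1.618 -0.224 -0.765
vertex -2.241 -0.347 -0.623
vertex -1.176 -1.312 0.231
endloop
endfacet
facet normal 0.032 0.682 0.731
outer loop
vertex -1.176 -1.312 0.231
vertex -2.241 -0.347 -0.623
vertex -1.799 -1.435 0.373
endloop
endfacet
facet normal 0.287 -0.707 0.646
outer loop
vertex -1.176 -1.312 0.231
vertex -1.799 -1.435 0.373
vertex -1.509 -1.834 -0.192
endloop
endfacet
facet normal -0.287 0.707 -0.646
outer loop
vertex -2.241 -0.347 -0.623
vertex -1.951 -0.746 -1.188
vertex -2.646 -0.77 -0.906
endloop
endfacet
facet normal -0.728 0.278 0.627
outer loop
vertex -2.241 -0.347 -0.623
vertex -2.646 -0.77 -0.906
vertex -1.799 -1.435 0.373
endloop
endfacet
facet normal -0.729 0.277 0.626
outer loop
vertex -1.799 -1.435 0.373
vertex -2.646 -0.77 -0.906
vertex -2.204 -1.859 0.089
endloop
endfacet
facet normal 0.287 -0.707 0.646
outer loop
vertex -1.799 -1.435 0.373
vertex -2.204 -1.859 0.089
vertex -1.509 -1.834 -0.192
endloop
endfacet
facet normal -0.287 0.707 -0.646
outer loop
vertex -2.646 -0.77 -0.906
vertex -1.951 -0.746 -1.188
vertex -2.527 -1.175 -1.402
endloop
endfacet
facet normal -0.940 -0.337 0.049
outer loop
vertex -2.646 -0.77 -0.906
vertex -2.527 -1.175 -1.402
vertex -2.204 -1.859 0.089
endloop
endfacet
facet normal -0.940 -0.337 0.049
outer loop
vertex -2.204 -1.859 0.089
vertex -2.527 -1.175 -1.402
vertex -2.085 -2.264 -0.406
endloop
endfacet
facet normal 0.287 -0.706 0.647
outer loop
vertex -2.204 -1.859 0.089
vertex -2.085 -2.264 -0.406
vertex -1.509 -1.834 -0.192
endloop
endfacet
facet normal -0.286 0.707 -0.647
outer loop
vertex -2.527 -1.175 -1.402
vertex -1.951 -0.746 -1.188
vertex -1.975 -1.257 -1.736
endloop
endfacet
facet normal -0.445 -0.696 -0.564
outer loop
vertex -2.527 -1.175 -1.402
vertex -1.975 -1.257 -1.736
vertex -2.085 -2.264 -0.406
endloop
endfacet
facet normal -0.444 -0.696 -0.564
outer loop
vertex -2.085 -2.264 -0.406
vertex -1.975 -1.257 -1.736
vertex -1.533 -2.345 -0.741
endloop
endfacet
facet normal 0.288 -0.707 0.646
outer loop
vertex -2.085 -2.264 -0.406
vertex -1.533 -2.345 -0.741
vertex -1.509 -1.834 -0.192
endloop
endfacet
facet normal -0.288 0.707 -0.646
outer loop
vertex -1.975 -1.257 -1.736
vertex -1.951 -0.746 -1.188
vertex -1.405 -0.953 -1.658
endloop
endfacet
facet normal 0.387 -0.532 -0.753
outer loop
vertex -1.975 -1.257 -1.736
vertex -1.405 -0.953 -1.658
vertex -1.533 -2.345 -0.741
endloop
endfacet
facet normal 0.386 -0.532 -0.753
outer loop
vertex -1.533 -2.345 -0.741
vertex -1.405 -0.953 -1.658
vertex -0.962 -2.042 -0.662
endloop
endfacet
facet normal 0.286 -0.708 0.646
outer loop
vertex -1.533 -2.345 -0.741
vertex -0.962 -2.042 -0.662
vertex -1.509 -1.834 -0.192
endloop
endfacet

endsolid


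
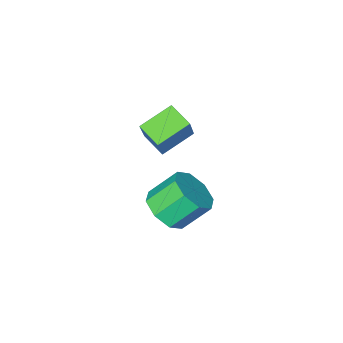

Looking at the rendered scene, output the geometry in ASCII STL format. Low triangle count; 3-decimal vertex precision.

solid 
facet normal -0.380 -0.431 -0.818
outer loop
vertex 1.075 -4.419 3.274
vertex 0.899 -3.382 2.809
vertex 2.516 -4.464 2.628
endloop
endfacet
facet normal 0.153 -0.902 0.405
outer loop
vertex 3.261 -3.618 4.231
vertex 1.075 -4.419 3.274
vertex 2.516 -4.464 2.628
endloop
endfacet
facet normal -0.380 -0.431 -0.818
outer loop
vertex 2.516 -4.464 2.628
vertex 0.899 -3.382 2.809
vertex 2.34 -3.427 2.163
endloop
endfacet
facet normal 0.912 -0.029 -0.409
outer loop
vertex 2.34 -3.427 2.163
vertex 3.261 -3.618 4.231
vertex 2.516 -4.464 2.628
endloop
endfacet
facet normal -0.912 0.029 0.409
outer loop
vertex 1.075 -4.419 3.274
vertex 1.644 -2.536 4.412
vertex 0.899 -3.382 2.809
endloop
endfacet
facet normal 0.153 -0.902 0.405
outer loop
vertex 1.82 -3.573 4.877
vertex 1.075 -4.419 3.274
vertex 3.261 -3.618 4.231
endloop
endfacet
facet normal -0.912 0.029 0.409
outer loop
vertex 1.82 -3.573 4.877
vertex 1.644 -2.536 4.412
vertex 1.075 -4.419 3.274
endloop
endfacet
facet normal -0.153 0.902 -0.405
outer loop
vertex 0.899 -3.382 2.809
vertex 1.644 -2.536 4.412
vertex 2.34 -3.427 2.163
endloop
endfacet
facet normal 0.912 -0.029 -0.409
outer loop
vertex 3.085 -2.581 3.766
vertex 3.261 -3.618 4.231
vertex 2.34 -3.427 2.163
endloop
endfacet
facet normal -0.153 0.902 -0.405
outer loop
vertex 2.34 -3.427 2.163
vertex 1.644 -2.536 4.412
vertex 3.085 -2.581 3.766
endloop
endfacet
facet normal 0.380 0.431 0.818
outer loop
vertex 3.085 -2.581 3.766
vertex 1.82 -3.573 4.877
vertex 3.261 -3.618 4.231
endloop
endfacet
facet normal 0.380 0.431 0.818
outer loop
vertex 1.644 -2.536 4.412
vertex 1.82 -3.573 4.877
vertex 3.085 -2.581 3.766
endloop
endfacet
facet normal 0.624 -0.315 -0.715
outer loop
vertex 3.364 -2.42 -0.447
vertex 2.538 -2.932 -0.943
vertex 2.974 -1.934 -1.002
endloop
endfacet
facet normal 0.626 0.749 0.217
outer loop
vertex 3.364 -2.42 -0.447
vertex 2.974 -1.934 -1.002
vertex 2.327 -1.897 0.739
endloop
endfacet
facet normal 0.625 0.750 0.217
outer loop
vertex 2.327 -1.897 0.739
vertex 2.974 -1.934 -1.002
vertex 1.937 -1.411 0.183
endloop
endfacet
facet normal -0.625 0.316 0.714
outer loop
vertex 2.327 -1.897 0.739
vertex 1.937 -1.411 0.183
vertex 1.502 -2.408 0.243
endloop
endfacet
facet normal 0.625 -0.315 -0.714
outer loop
vertex 2.974 -1.934 -1.002
vertex 2.538 -2.932 -0.943
vertex 2.329 -2.033 -1.523
endloop
endfacet
facet normal 0.112 0.942 -0.318
outer loop
vertex 2.974 -1.934 -1.002
vertex 2.329 -2.033 -1.523
vertex 1.937 -1.411 0.183
endloop
endfacet
facet normal 0.113 0.942 -0.317
outer loop
vertex 1.937 -1.411 0.183
vertex 2.329 -2.033 -1.523
vertex 1.292 -1.509 -0.337
endloop
endfacet
facet normal -0.624 0.315 0.715
outer loop
vertex 1.937 -1.411 0.183
vertex 1.292 -1.509 -0.337
vertex 1.502 -2.408 0.243
endloop
endfacet
facet normal 0.624 -0.316 -0.714
outer loop
vertex 2.329 -2.033 -1.523
vertex 2.538 -2.932 -0.943
vertex 1.807 -2.658 -1.703
endloop
endfacet
facet normal -0.467 0.582 -0.666
outer loop
vertex 2.329 -2.033 -1.523
vertex 1.807 -2.658 -1.703
vertex 1.292 -1.509 -0.337
endloop
endfacet
facet normal -0.467 0.582 -0.666
outer loop
vertex 1.292 -1.509 -0.337
vertex 1.807 -2.658 -1.703
vertex 0.77 -2.134 -0.517
endloop
endfacet
facet normal -0.624 0.315 0.715
outer loop
vertex 1.292 -1.509 -0.337
vertex 0.77 -2.134 -0.517
vertex 1.502 -2.408 0.243
endloop
endfacet
facet normal 0.625 -0.315 -0.714
outer loop
vertex 1.807 -2.658 -1.703
vertex 2.538 -2.932 -0.943
vertex 1.713 -3.443 -1.439
endloop
endfacet
facet normal -0.773 -0.117 -0.624
outer loop
vertex 1.807 -2.658 -1.703
vertex 1.713 -3.443 -1.439
vertex 0.77 -2.134 -0.517
endloop
endfacet
facet normal -0.773 -0.117 -0.624
outer loop
vertex 0.77 -2.134 -0.517
vertex 1.713 -3.443 -1.439
vertex 0.676 -2.92 -0.253
endloop
endfacet
facet normal -0.624 0.315 0.715
outer loop
vertex 0.77 -2.134 -0.517
vertex 0.676 -2.92 -0.253
vertex 1.502 -2.408 0.243
endloop
endfacet
facet normal 0.625 -0.316 -0.714
outer loop
vertex 1.713 -3.443 -1.439
vertex 2.538 -2.932 -0.943
vertex 2.103 -3.929 -0.883
endloop
endfacet
facet normal -0.626 -0.750 -0.216
outer loop
vertex 1.713 -3.443 -1.439
vertex 2.103 -3.929 -0.883
vertex 0.676 -2.92 -0.253
endloop
endfacet
facet normal -0.626 -0.749 -0.217
outer loop
vertex 0.676 -2.92 -0.253
vertex 2.103 -3.929 -0.883
vertex 1.066 -3.406 0.302
endloop
endfacet
facet normal -0.624 0.315 0.715
outer loop
vertex 0.676 -2.92 -0.253
vertex 1.066 -3.406 0.302
vertex 1.502 -2.408 0.243
endloop
endfacet
facet normal 0.624 -0.315 -0.715
outer loop
vertex 2.103 -3.929 -0.883
vertex 2.538 -2.932 -0.943
vertex 2.748 -3.831 -0.363
endloop
endfacet
facet normal -0.113 -0.942 0.317
outer loop
vertex 2.103 -3.929 -0.883
vertex 2.748 -3.831 -0.363
vertex 1.066 -3.406 0.302
endloop
endfacet
facet normal -0.112 -0.941 0.318
outer loop
vertex 1.066 -3.406 0.302
vertex 2.748 -3.831 -0.363
vertex 1.711 -3.307 0.823
endloop
endfacet
facet normal -0.625 0.315 0.714
outer loop
vertex 1.066 -3.406 0.302
vertex 1.711 -3.307 0.823
vertex 1.502 -2.408 0.243
endloop
endfacet
facet normal 0.624 -0.315 -0.715
outer loop
vertex 2.748 -3.831 -0.363
vertex 2.538 -2.932 -0.943
vertex 3.27 -3.206 -0.183
endloop
endfacet
facet normal 0.467 -0.582 0.666
outer loop
vertex 2.748 -3.831 -0.363
vertex 3.27 -3.206 -0.183
vertex 1.711 -3.307 0.823
endloop
endfacet
facet normal 0.467 -0.582 0.666
outer loop
vertex 1.711 -3.307 0.823
vertex 3.27 -3.206 -0.183
vertex 2.233 -2.682 1.003
endloop
endfacet
facet normal -0.624 0.316 0.714
outer loop
vertex 1.711 -3.307 0.823
vertex 2.233 -2.682 1.003
vertex 1.502 -2.408 0.243
endloop
endfacet
facet normal 0.624 -0.315 -0.715
outer loop
vertex 3.27 -3.206 -0.183
vertex 2.538 -2.932 -0.943
vertex 3.364 -2.42 -0.447
endloop
endfacet
facet normal 0.773 0.117 0.624
outer loop
vertex 3.27 -3.206 -0.183
vertex 3.364 -2.42 -0.447
vertex 2.233 -2.682 1.003
endloop
endfacet
facet normal 0.773 0.117 0.624
outer loop
vertex 2.233 -2.682 1.003
vertex 3.364 -2.42 -0.447
vertex 2.327 -1.897 0.739
endloop
endfacet
facet normal -0.625 0.315 0.714
outer loop
vertex 2.233 -2.682 1.003
vertex 2.327 -1.897 0.739
vertex 1.502 -2.408 0.243
endloop
endfacet

endsolid


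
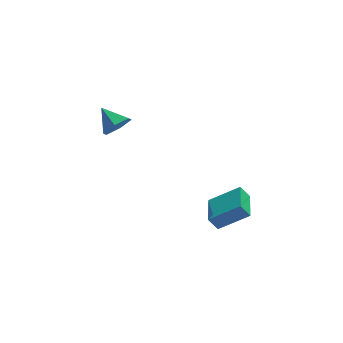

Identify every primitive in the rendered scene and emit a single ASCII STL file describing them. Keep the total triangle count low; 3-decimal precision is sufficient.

solid 
facet normal 0.440 -0.717 -0.541
outer loop
vertex -2.661 3.888 2.918
vertex -3.593 3.392 2.818
vertex -3.298 4.114 2.101
endloop
endfacet
facet normal 0.373 0.927 -0.034
outer loop
vertex -2.661 3.888 2.918
vertex -3.298 4.114 2.101
vertex -4.327 4.588 3.722
endloop
endfacet
facet normal 0.440 -0.717 -0.541
outer loop
vertex -3.298 4.114 2.101
vertex -3.593 3.392 2.818
vertex -4.229 3.618 2.001
endloop
endfacet
facet normal -0.375 0.798 -0.471
outer loop
vertex -3.298 4.114 2.101
vertex -4.229 3.618 2.001
vertex -4.327 4.588 3.722
endloop
endfacet
facet normal 0.440 -0.717 -0.541
outer loop
vertex -4.229 3.618 2.001
vertex -3.593 3.392 2.818
vertex -4.524 2.895 2.719
endloop
endfacet
facet normal -0.960 0.216 -0.177
outer loop
vertex -4.229 3.618 2.001
vertex -4.524 2.895 2.719
vertex -4.327 4.588 3.722
endloop
endfacet
facet normal 0.440 -0.716 -0.542
outer loop
vertex -4.524 2.895 2.719
vertex -3.593 3.392 2.818
vertex -3.887 2.669 3.535
endloop
endfacet
facet normal -0.797 -0.237 0.556
outer loop
vertex -4.524 2.895 2.719
vertex -3.887 2.669 3.535
vertex -4.327 4.588 3.722
endloop
endfacet
facet normal 0.440 -0.716 -0.541
outer loop
vertex -3.887 2.669 3.535
vertex -3.593 3.392 2.818
vertex -2.956 3.166 3.635
endloop
endfacet
facet normal -0.049 -0.108 0.993
outer loop
vertex -3.887 2.669 3.535
vertex -2.956 3.166 3.635
vertex -4.327 4.588 3.722
endloop
endfacet
facet normal 0.440 -0.717 -0.541
outer loop
vertex -2.956 3.166 3.635
vertex -3.593 3.392 2.818
vertex -2.661 3.888 2.918
endloop
endfacet
facet normal 0.536 0.474 0.698
outer loop
vertex -2.956 3.166 3.635
vertex -2.661 3.888 2.918
vertex -4.327 4.588 3.722
endloop
endfacet
facet normal -0.548 0.141 0.825
outer loop
vertex 1.808 -4.919 1.503
vertex 2.275 -2.964 1.48
vertex 0.063 -4.517 0.276
endloop
endfacet
facet normal -0.232 -0.973 0.011
outer loop
vertex 0.605 -4.656 -0.54
vertex 1.808 -4.919 1.503
vertex 0.063 -4.517 0.276
endloop
endfacet
facet normal -0.547 0.140 0.825
outer loop
vertex 0.063 -4.517 0.276
vertex 2.275 -2.964 1.48
vertex 0.53 -2.562 0.254
endloop
endfacet
facet normal -0.804 0.186 -0.565
outer loop
vertex 0.53 -2.562 0.254
vertex 0.605 -4.656 -0.54
vertex 0.063 -4.517 0.276
endloop
endfacet
facet normal 0.804 -0.185 0.565
outer loop
vertex 1.808 -4.919 1.503
vertex 2.817 -3.103 0.664
vertex 2.275 -2.964 1.48
endloop
endfacet
facet normal -0.232 -0.973 0.011
outer loop
vertex 2.35 -5.058 0.686
vertex 1.808 -4.919 1.503
vertex 0.605 -4.656 -0.54
endloop
endfacet
facet normal 0.804 -0.186 0.565
outer loop
vertex 2.35 -5.058 0.686
vertex 2.817 -3.103 0.664
vertex 1.808 -4.919 1.503
endloop
endfacet
facet normal 0.232 0.973 -0.011
outer loop
vertex 2.275 -2.964 1.48
vertex 2.817 -3.103 0.664
vertex 0.53 -2.562 0.254
endloop
endfacet
facet normal -0.804 0.185 -0.565
outer loop
vertex 1.072 -2.701 -0.563
vertex 0.605 -4.656 -0.54
vertex 0.53 -2.562 0.254
endloop
endfacet
facet normal 0.232 0.973 -0.011
outer loop
vertex 0.53 -2.562 0.254
vertex 2.817 -3.103 0.664
vertex 1.072 -2.701 -0.563
endloop
endfacet
facet normal 0.547 -0.140 -0.825
outer loop
vertex 1.072 -2.701 -0.563
vertex 2.35 -5.058 0.686
vertex 0.605 -4.656 -0.54
endloop
endfacet
facet normal 0.548 -0.140 -0.825
outer loop
vertex 2.817 -3.103 0.664
vertex 2.35 -5.058 0.686
vertex 1.072 -2.701 -0.563
endloop
endfacet

endsolid


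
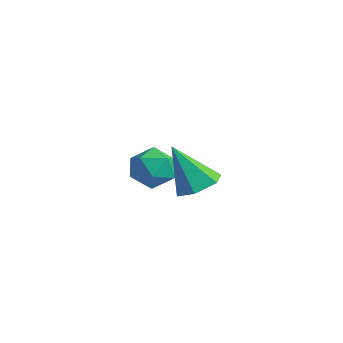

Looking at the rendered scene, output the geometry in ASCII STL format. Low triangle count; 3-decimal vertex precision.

solid 
facet normal 0.415 0.267 -0.870
outer loop
vertex 4.327 -2.816 -1.728
vertex 3.747 -2.131 -1.794
vertex 4.537 -2.012 -1.381
endloop
endfacet
facet normal 0.670 -0.435 0.601
outer loop
vertex 4.327 -2.816 -1.728
vertex 4.537 -2.012 -1.381
vertex 2.913 -2.669 -0.046
endloop
endfacet
facet normal 0.414 0.268 -0.870
outer loop
vertex 4.537 -2.012 -1.381
vertex 3.747 -2.131 -1.794
vertex 3.956 -1.328 -1.447
endloop
endfacet
facet normal 0.448 0.455 0.769
outer loop
vertex 4.537 -2.012 -1.381
vertex 3.956 -1.328 -1.447
vertex 2.913 -2.669 -0.046
endloop
endfacet
facet normal 0.415 0.268 -0.869
outer loop
vertex 3.956 -1.328 -1.447
vertex 3.747 -2.131 -1.794
vertex 3.166 -1.447 -1.861
endloop
endfacet
facet normal -0.372 0.793 0.482
outer loop
vertex 3.956 -1.328 -1.447
vertex 3.166 -1.447 -1.861
vertex 2.913 -2.669 -0.046
endloop
endfacet
facet normal 0.415 0.267 -0.870
outer loop
vertex 3.166 -1.447 -1.861
vertex 3.747 -2.131 -1.794
vertex 2.956 -2.251 -2.208
endloop
endfacet
facet normal -0.970 0.242 0.027
outer loop
vertex 3.166 -1.447 -1.861
vertex 2.956 -2.251 -2.208
vertex 2.913 -2.669 -0.046
endloop
endfacet
facet normal 0.415 0.267 -0.870
outer loop
vertex 2.956 -2.251 -2.208
vertex 3.747 -2.131 -1.794
vertex 3.537 -2.935 -2.141
endloop
endfacet
facet normal -0.748 -0.649 -0.140
outer loop
vertex 2.956 -2.251 -2.208
vertex 3.537 -2.935 -2.141
vertex 2.913 -2.669 -0.046
endloop
endfacet
facet normal 0.415 0.267 -0.870
outer loop
vertex 3.537 -2.935 -2.141
vertex 3.747 -2.131 -1.794
vertex 4.327 -2.816 -1.728
endloop
endfacet
facet normal 0.072 -0.987 0.147
outer loop
vertex 3.537 -2.935 -2.141
vertex 4.327 -2.816 -1.728
vertex 2.913 -2.669 -0.046
endloop
endfacet
facet normal -0.281 0.928 -0.245
outer loop
vertex -0.599 -0.137 -3.832
vertex -1.33 -0.171 -3.121
vertex -0.4 0.174 -2.881
endloop
endfacet
facet normal 0.417 0.835 -0.360
outer loop
vertex -0.599 -0.137 -3.832
vertex -0.4 0.174 -2.881
vertex 0.284 -0.387 -3.389
endloop
endfacet
facet normal 0.494 0.294 -0.819
outer loop
vertex -0.599 -0.137 -3.832
vertex 0.284 -0.387 -3.389
vertex -0.222 -1.078 -3.942
endloop
endfacet
facet normal -0.156 0.053 -0.986
outer loop
vertex -0.599 -0.137 -3.832
vertex -0.222 -1.078 -3.942
vertex -1.22 -0.944 -3.777
endloop
endfacet
facet normal -0.635 0.445 -0.631
outer loop
vertex -0.599 -0.137 -3.832
vertex -1.22 -0.944 -3.777
vertex -1.33 -0.171 -3.121
endloop
endfacet
facet normal 0.720 0.644 0.258
outer loop
vertex 0.284 -0.387 -3.389
vertex -0.4 0.174 -2.881
vertex 0.1 -0.576 -2.403
endloop
endfacet
facet normal -0.410 0.796 0.445
outer loop
vertex -0.4 0.174 -2.881
vertex -1.33 -0.171 -3.121
vertex -0.898 -0.442 -2.238
endloop
endfacet
facet normal -0.983 0.014 -0.181
outer loop
vertex -1.33 -0.171 -3.121
vertex -1.22 -0.944 -3.777
vertex -1.404 -1.133 -2.791
endloop
endfacet
facet normal -0.208 -0.621 -0.756
outer loop
vertex -1.22 -0.944 -3.777
vertex -0.222 -1.078 -3.942
vertex -0.72 -1.694 -3.299
endloop
endfacet
facet normal 0.844 -0.231 -0.484
outer loop
vertex -0.222 -1.078 -3.942
vertex 0.284 -0.387 -3.389
vertex 0.21 -1.349 -3.059
endloop
endfacet
facet normal 0.156 -0.053 0.986
outer loop
vertex -0.521 -1.383 -2.348
vertex 0.1 -0.576 -2.403
vertex -0.898 -0.442 -2.238
endloop
endfacet
facet normal -0.494 -0.294 0.819
outer loop
vertex -0.521 -1.383 -2.348
vertex -0.898 -0.442 -2.238
vertex -1.404 -1.133 -2.791
endloop
endfacet
facet normal -0.417 -0.835 0.360
outer loop
vertex -0.521 -1.383 -2.348
vertex -1.404 -1.133 -2.791
vertex -0.72 -1.694 -3.299
endloop
endfacet
facet normal 0.281 -0.928 0.245
outer loop
vertex -0.521 -1.383 -2.348
vertex -0.72 -1.694 -3.299
vertex 0.21 -1.349 -3.059
endloop
endfacet
facet normal 0.635 -0.445 0.631
outer loop
vertex -0.521 -1.383 -2.348
vertex 0.21 -1.349 -3.059
vertex 0.1 -0.576 -2.403
endloop
endfacet
facet normal 0.208 0.621 0.756
outer loop
vertex -0.898 -0.442 -2.238
vertex 0.1 -0.576 -2.403
vertex -0.4 0.174 -2.881
endloop
endfacet
facet normal -0.844 0.231 0.484
outer loop
vertex -1.404 -1.133 -2.791
vertex -0.898 -0.442 -2.238
vertex -1.33 -0.171 -3.121
endloop
endfacet
facet normal -0.720 -0.644 -0.258
outer loop
vertex -0.72 -1.694 -3.299
vertex -1.404 -1.133 -2.791
vertex -1.22 -0.944 -3.777
endloop
endfacet
facet normal 0.410 -0.796 -0.445
outer loop
vertex 0.21 -1.349 -3.059
vertex -0.72 -1.694 -3.299
vertex -0.222 -1.078 -3.942
endloop
endfacet
facet normal 0.983 -0.014 0.181
outer loop
vertex 0.1 -0.576 -2.403
vertex 0.21 -1.349 -3.059
vertex 0.284 -0.387 -3.389
endloop
endfacet

endsolid


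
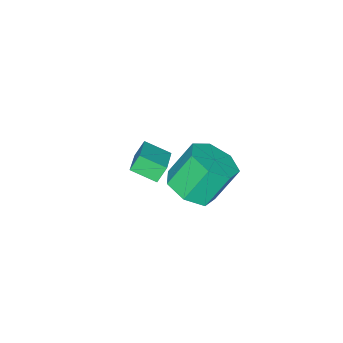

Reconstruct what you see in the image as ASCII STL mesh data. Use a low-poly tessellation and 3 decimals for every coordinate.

solid 
facet normal 0.464 -0.283 -0.839
outer loop
vertex 3.333 -0.688 3.336
vertex 2.562 -0.294 2.777
vertex 3.425 0.169 3.098
endloop
endfacet
facet normal 0.880 0.037 0.474
outer loop
vertex 3.333 -0.688 3.336
vertex 3.425 0.169 3.098
vertex 2.568 -0.221 4.721
endloop
endfacet
facet normal 0.880 0.037 0.474
outer loop
vertex 2.568 -0.221 4.721
vertex 3.425 0.169 3.098
vertex 2.66 0.636 4.483
endloop
endfacet
facet normal -0.463 0.283 0.840
outer loop
vertex 2.568 -0.221 4.721
vertex 2.66 0.636 4.483
vertex 1.798 0.174 4.163
endloop
endfacet
facet normal 0.464 -0.283 -0.839
outer loop
vertex 3.425 0.169 3.098
vertex 2.562 -0.294 2.777
vertex 2.868 0.677 2.619
endloop
endfacet
facet normal 0.629 0.772 0.087
outer loop
vertex 3.425 0.169 3.098
vertex 2.868 0.677 2.619
vertex 2.66 0.636 4.483
endloop
endfacet
facet normal 0.629 0.772 0.087
outer loop
vertex 2.66 0.636 4.483
vertex 2.868 0.677 2.619
vertex 2.103 1.144 4.004
endloop
endfacet
facet normal -0.464 0.283 0.840
outer loop
vertex 2.66 0.636 4.483
vertex 2.103 1.144 4.004
vertex 1.798 0.174 4.163
endloop
endfacet
facet normal 0.464 -0.283 -0.840
outer loop
vertex 2.868 0.677 2.619
vertex 2.562 -0.294 2.777
vertex 2.081 0.455 2.259
endloop
endfacet
facet normal -0.095 0.926 -0.365
outer loop
vertex 2.868 0.677 2.619
vertex 2.081 0.455 2.259
vertex 2.103 1.144 4.004
endloop
endfacet
facet normal -0.095 0.926 -0.365
outer loop
vertex 2.103 1.144 4.004
vertex 2.081 0.455 2.259
vertex 1.316 0.922 3.644
endloop
endfacet
facet normal -0.464 0.283 0.839
outer loop
vertex 2.103 1.144 4.004
vertex 1.316 0.922 3.644
vertex 1.798 0.174 4.163
endloop
endfacet
facet normal 0.463 -0.283 -0.840
outer loop
vertex 2.081 0.455 2.259
vertex 2.562 -0.294 2.777
vertex 1.656 -0.331 2.29
endloop
endfacet
facet normal -0.748 0.383 -0.542
outer loop
vertex 2.081 0.455 2.259
vertex 1.656 -0.331 2.29
vertex 1.316 0.922 3.644
endloop
endfacet
facet normal -0.748 0.383 -0.542
outer loop
vertex 1.316 0.922 3.644
vertex 1.656 -0.331 2.29
vertex 0.891 0.136 3.675
endloop
endfacet
facet normal -0.464 0.284 0.839
outer loop
vertex 1.316 0.922 3.644
vertex 0.891 0.136 3.675
vertex 1.798 0.174 4.163
endloop
endfacet
facet normal 0.463 -0.283 -0.840
outer loop
vertex 1.656 -0.331 2.29
vertex 2.562 -0.294 2.777
vertex 1.914 -1.089 2.688
endloop
endfacet
facet normal -0.838 -0.449 -0.311
outer loop
vertex 1.656 -0.331 2.29
vertex 1.914 -1.089 2.688
vertex 0.891 0.136 3.675
endloop
endfacet
facet normal -0.838 -0.449 -0.311
outer loop
vertex 0.891 0.136 3.675
vertex 1.914 -1.089 2.688
vertex 1.149 -0.622 4.073
endloop
endfacet
facet normal -0.464 0.283 0.840
outer loop
vertex 0.891 0.136 3.675
vertex 1.149 -0.622 4.073
vertex 1.798 0.174 4.163
endloop
endfacet
facet normal 0.463 -0.283 -0.840
outer loop
vertex 1.914 -1.089 2.688
vertex 2.562 -0.294 2.777
vertex 2.66 -1.248 3.153
endloop
endfacet
facet normal -0.297 -0.942 0.154
outer loop
vertex 1.914 -1.089 2.688
vertex 2.66 -1.248 3.153
vertex 1.149 -0.622 4.073
endloop
endfacet
facet normal -0.296 -0.942 0.155
outer loop
vertex 1.149 -0.622 4.073
vertex 2.66 -1.248 3.153
vertex 1.895 -0.78 4.539
endloop
endfacet
facet normal -0.464 0.284 0.839
outer loop
vertex 1.149 -0.622 4.073
vertex 1.895 -0.78 4.539
vertex 1.798 0.174 4.163
endloop
endfacet
facet normal 0.464 -0.283 -0.839
outer loop
vertex 2.66 -1.248 3.153
vertex 2.562 -0.294 2.777
vertex 3.333 -0.688 3.336
endloop
endfacet
facet normal 0.468 -0.727 0.503
outer loop
vertex 2.66 -1.248 3.153
vertex 3.333 -0.688 3.336
vertex 1.895 -0.78 4.539
endloop
endfacet
facet normal 0.468 -0.727 0.503
outer loop
vertex 1.895 -0.78 4.539
vertex 3.333 -0.688 3.336
vertex 2.568 -0.221 4.721
endloop
endfacet
facet normal -0.463 0.284 0.840
outer loop
vertex 1.895 -0.78 4.539
vertex 2.568 -0.221 4.721
vertex 1.798 0.174 4.163
endloop
endfacet
facet normal -0.514 0.163 0.842
outer loop
vertex 0.095 -4.793 0.617
vertex 1.262 -3.95 1.166
vertex -0.372 -3.84 0.148
endloop
endfacet
facet normal -0.758 -0.547 -0.356
outer loop
vertex 0.038 -3.97 -0.526
vertex 0.095 -4.793 0.617
vertex -0.372 -3.84 0.148
endloop
endfacet
facet normal -0.514 0.162 0.842
outer loop
vertex -0.372 -3.84 0.148
vertex 1.262 -3.95 1.166
vertex 0.794 -2.998 0.697
endloop
endfacet
facet normal -0.403 0.821 -0.404
outer loop
vertex 0.794 -2.998 0.697
vertex 0.038 -3.97 -0.526
vertex -0.372 -3.84 0.148
endloop
endfacet
facet normal 0.403 -0.821 0.404
outer loop
vertex 0.095 -4.793 0.617
vertex 1.672 -4.08 0.492
vertex 1.262 -3.95 1.166
endloop
endfacet
facet normal -0.757 -0.548 -0.357
outer loop
vertex 0.506 -4.922 -0.057
vertex 0.095 -4.793 0.617
vertex 0.038 -3.97 -0.526
endloop
endfacet
facet normal 0.403 -0.821 0.403
outer loop
vertex 0.506 -4.922 -0.057
vertex 1.672 -4.08 0.492
vertex 0.095 -4.793 0.617
endloop
endfacet
facet normal 0.758 0.547 0.355
outer loop
vertex 1.262 -3.95 1.166
vertex 1.672 -4.08 0.492
vertex 0.794 -2.998 0.697
endloop
endfacet
facet normal -0.404 0.821 -0.403
outer loop
vertex 1.205 -3.127 0.023
vertex 0.038 -3.97 -0.526
vertex 0.794 -2.998 0.697
endloop
endfacet
facet normal 0.757 0.547 0.357
outer loop
vertex 0.794 -2.998 0.697
vertex 1.672 -4.08 0.492
vertex 1.205 -3.127 0.023
endloop
endfacet
facet normal 0.514 -0.162 -0.842
outer loop
vertex 1.205 -3.127 0.023
vertex 0.506 -4.922 -0.057
vertex 0.038 -3.97 -0.526
endloop
endfacet
facet normal 0.514 -0.163 -0.842
outer loop
vertex 1.672 -4.08 0.492
vertex 0.506 -4.922 -0.057
vertex 1.205 -3.127 0.023
endloop
endfacet

endsolid


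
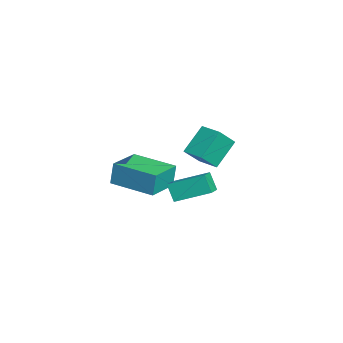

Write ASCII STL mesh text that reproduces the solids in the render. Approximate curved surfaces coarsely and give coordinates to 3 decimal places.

solid 
facet normal -0.449 -0.258 0.855
outer loop
vertex 2.776 -1.886 -0.149
vertex 2.011 -1.581 -0.459
vertex 2.485 -3.167 -0.688
endloop
endfacet
facet normal 0.869 -0.346 0.353
outer loop
vertex 2.849 -2.959 -1.381
vertex 2.776 -1.886 -0.149
vertex 2.485 -3.167 -0.688
endloop
endfacet
facet normal -0.449 -0.258 0.855
outer loop
vertex 2.485 -3.167 -0.688
vertex 2.011 -1.581 -0.459
vertex 1.72 -2.862 -0.998
endloop
endfacet
facet normal -0.206 -0.902 -0.379
outer loop
vertex 1.72 -2.862 -0.998
vertex 2.849 -2.959 -1.381
vertex 2.485 -3.167 -0.688
endloop
endfacet
facet normal 0.206 0.902 0.379
outer loop
vertex 2.776 -1.886 -0.149
vertex 2.375 -1.373 -1.152
vertex 2.011 -1.581 -0.459
endloop
endfacet
facet normal 0.869 -0.346 0.353
outer loop
vertex 3.14 -1.678 -0.842
vertex 2.776 -1.886 -0.149
vertex 2.849 -2.959 -1.381
endloop
endfacet
facet normal 0.206 0.902 0.379
outer loop
vertex 3.14 -1.678 -0.842
vertex 2.375 -1.373 -1.152
vertex 2.776 -1.886 -0.149
endloop
endfacet
facet normal -0.869 0.346 -0.353
outer loop
vertex 2.011 -1.581 -0.459
vertex 2.375 -1.373 -1.152
vertex 1.72 -2.862 -0.998
endloop
endfacet
facet normal -0.206 -0.902 -0.379
outer loop
vertex 2.084 -2.654 -1.691
vertex 2.849 -2.959 -1.381
vertex 1.72 -2.862 -0.998
endloop
endfacet
facet normal -0.869 0.346 -0.353
outer loop
vertex 1.72 -2.862 -0.998
vertex 2.375 -1.373 -1.152
vertex 2.084 -2.654 -1.691
endloop
endfacet
facet normal 0.449 0.258 -0.855
outer loop
vertex 2.084 -2.654 -1.691
vertex 3.14 -1.678 -0.842
vertex 2.849 -2.959 -1.381
endloop
endfacet
facet normal 0.449 0.258 -0.855
outer loop
vertex 2.375 -1.373 -1.152
vertex 3.14 -1.678 -0.842
vertex 2.084 -2.654 -1.691
endloop
endfacet
facet normal -0.611 -0.790 0.059
outer loop
vertex 1.486 -4.947 -0.08
vertex 0.374 -4.101 -0.266
vertex 1.552 -5.069 -1.03
endloop
endfacet
facet normal 0.789 -0.600 0.132
outer loop
vertex 2.626 -3.679 -1.134
vertex 1.486 -4.947 -0.08
vertex 1.552 -5.069 -1.03
endloop
endfacet
facet normal -0.610 -0.790 0.060
outer loop
vertex 1.552 -5.069 -1.03
vertex 0.374 -4.101 -0.266
vertex 0.439 -4.223 -1.216
endloop
endfacet
facet normal 0.069 -0.127 -0.990
outer loop
vertex 0.439 -4.223 -1.216
vertex 2.626 -3.679 -1.134
vertex 1.552 -5.069 -1.03
endloop
endfacet
facet normal -0.069 0.127 0.989
outer loop
vertex 1.486 -4.947 -0.08
vertex 1.448 -2.711 -0.37
vertex 0.374 -4.101 -0.266
endloop
endfacet
facet normal 0.789 -0.600 0.131
outer loop
vertex 2.561 -3.557 -0.184
vertex 1.486 -4.947 -0.08
vertex 2.626 -3.679 -1.134
endloop
endfacet
facet normal -0.069 0.127 0.989
outer loop
vertex 2.561 -3.557 -0.184
vertex 1.448 -2.711 -0.37
vertex 1.486 -4.947 -0.08
endloop
endfacet
facet normal -0.789 0.600 -0.131
outer loop
vertex 0.374 -4.101 -0.266
vertex 1.448 -2.711 -0.37
vertex 0.439 -4.223 -1.216
endloop
endfacet
facet normal 0.069 -0.127 -0.989
outer loop
vertex 1.514 -2.833 -1.32
vertex 2.626 -3.679 -1.134
vertex 0.439 -4.223 -1.216
endloop
endfacet
facet normal -0.789 0.600 -0.132
outer loop
vertex 0.439 -4.223 -1.216
vertex 1.448 -2.711 -0.37
vertex 1.514 -2.833 -1.32
endloop
endfacet
facet normal 0.611 0.790 -0.060
outer loop
vertex 1.514 -2.833 -1.32
vertex 2.561 -3.557 -0.184
vertex 2.626 -3.679 -1.134
endloop
endfacet
facet normal 0.610 0.790 -0.059
outer loop
vertex 1.448 -2.711 -0.37
vertex 2.561 -3.557 -0.184
vertex 1.514 -2.833 -1.32
endloop
endfacet
facet normal -0.809 -0.586 -0.055
outer loop
vertex -1.907 -2.018 -1.51
vertex -2.54 -1.235 -0.538
vertex -2.328 -1.362 -2.314
endloop
endfacet
facet normal 0.453 -0.560 -0.694
outer loop
vertex -1.56 -0.805 -2.262
vertex -1.907 -2.018 -1.51
vertex -2.328 -1.362 -2.314
endloop
endfacet
facet normal -0.809 -0.585 -0.055
outer loop
vertex -2.328 -1.362 -2.314
vertex -2.54 -1.235 -0.538
vertex -2.961 -0.578 -1.342
endloop
endfacet
facet normal -0.376 0.586 -0.718
outer loop
vertex -2.961 -0.578 -1.342
vertex -1.56 -0.805 -2.262
vertex -2.328 -1.362 -2.314
endloop
endfacet
facet normal 0.377 -0.586 0.717
outer loop
vertex -1.907 -2.018 -1.51
vertex -1.772 -0.678 -0.486
vertex -2.54 -1.235 -0.538
endloop
endfacet
facet normal 0.452 -0.560 -0.694
outer loop
vertex -1.139 -1.462 -1.458
vertex -1.907 -2.018 -1.51
vertex -1.56 -0.805 -2.262
endloop
endfacet
facet normal 0.376 -0.586 0.718
outer loop
vertex -1.139 -1.462 -1.458
vertex -1.772 -0.678 -0.486
vertex -1.907 -2.018 -1.51
endloop
endfacet
facet normal -0.453 0.559 0.694
outer loop
vertex -2.54 -1.235 -0.538
vertex -1.772 -0.678 -0.486
vertex -2.961 -0.578 -1.342
endloop
endfacet
facet normal -0.376 0.587 -0.717
outer loop
vertex -2.193 -0.022 -1.29
vertex -1.56 -0.805 -2.262
vertex -2.961 -0.578 -1.342
endloop
endfacet
facet normal -0.452 0.560 0.694
outer loop
vertex -2.961 -0.578 -1.342
vertex -1.772 -0.678 -0.486
vertex -2.193 -0.022 -1.29
endloop
endfacet
facet normal 0.809 0.586 0.055
outer loop
vertex -2.193 -0.022 -1.29
vertex -1.139 -1.462 -1.458
vertex -1.56 -0.805 -2.262
endloop
endfacet
facet normal 0.809 0.586 0.054
outer loop
vertex -1.772 -0.678 -0.486
vertex -1.139 -1.462 -1.458
vertex -2.193 -0.022 -1.29
endloop
endfacet

endsolid
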